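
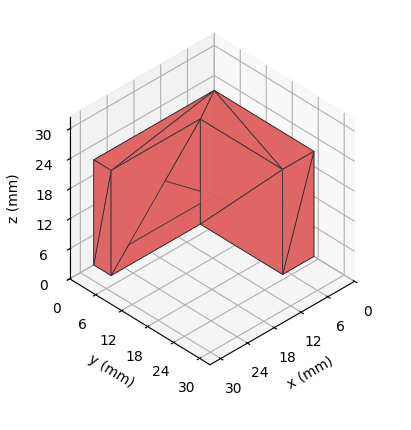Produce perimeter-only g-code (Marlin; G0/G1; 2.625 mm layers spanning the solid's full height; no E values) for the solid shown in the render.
Reading the render: the shape is an L-shaped prism: outer 27 × 23 mm, arm thicknesses ≈ 4 mm (horizontal) and 7 mm (vertical), extruded 21 mm in z (dimensions read to the nearest mm from the axis ticks). For the g-code, the solid's height is divided into equal slices at the stated Δz and each level perimeter traced with G1 moves after a G0 lift.

; perimeter-only toolpath
G21 ; units = mm
G90 ; absolute positioning
G28 ; home
; layer 1
G0 Z2.625
G0 X0.000 Y0.000
G1 X27.000 Y0.000
G1 X27.000 Y4.000
G1 X7.000 Y4.000
G1 X7.000 Y23.000
G1 X0.000 Y23.000
G1 X0.000 Y0.000
; layer 2
G0 Z5.250
G0 X0.000 Y0.000
G1 X27.000 Y0.000
G1 X27.000 Y4.000
G1 X7.000 Y4.000
G1 X7.000 Y23.000
G1 X0.000 Y23.000
G1 X0.000 Y0.000
; layer 3
G0 Z7.875
G0 X0.000 Y0.000
G1 X27.000 Y0.000
G1 X27.000 Y4.000
G1 X7.000 Y4.000
G1 X7.000 Y23.000
G1 X0.000 Y23.000
G1 X0.000 Y0.000
; layer 4
G0 Z10.500
G0 X0.000 Y0.000
G1 X27.000 Y0.000
G1 X27.000 Y4.000
G1 X7.000 Y4.000
G1 X7.000 Y23.000
G1 X0.000 Y23.000
G1 X0.000 Y0.000
; layer 5
G0 Z13.125
G0 X0.000 Y0.000
G1 X27.000 Y0.000
G1 X27.000 Y4.000
G1 X7.000 Y4.000
G1 X7.000 Y23.000
G1 X0.000 Y23.000
G1 X0.000 Y0.000
; layer 6
G0 Z15.750
G0 X0.000 Y0.000
G1 X27.000 Y0.000
G1 X27.000 Y4.000
G1 X7.000 Y4.000
G1 X7.000 Y23.000
G1 X0.000 Y23.000
G1 X0.000 Y0.000
; layer 7
G0 Z18.375
G0 X0.000 Y0.000
G1 X27.000 Y0.000
G1 X27.000 Y4.000
G1 X7.000 Y4.000
G1 X7.000 Y23.000
G1 X0.000 Y23.000
G1 X0.000 Y0.000
; layer 8
G0 Z21.000
G0 X0.000 Y0.000
G1 X27.000 Y0.000
G1 X27.000 Y4.000
G1 X7.000 Y4.000
G1 X7.000 Y23.000
G1 X0.000 Y23.000
G1 X0.000 Y0.000
M2 ; end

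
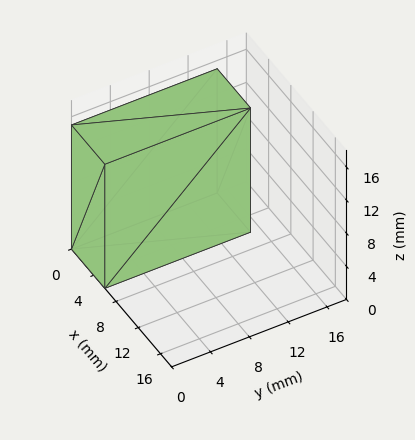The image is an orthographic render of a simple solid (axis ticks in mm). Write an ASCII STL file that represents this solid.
Reading the render: the shape is a rectangular box, roughly 6 × 15 mm footprint and 15 mm tall (dimensions read to the nearest mm from the axis ticks). For the STL, each face is triangulated and given an outward normal.

solid part
  facet normal 0.0000 0.0000 -1.0000
    outer loop
      vertex 6.000 15.000 0.000
      vertex 6.000 0.000 0.000
      vertex 0.000 0.000 0.000
    endloop
  endfacet
  facet normal 0.0000 0.0000 -1.0000
    outer loop
      vertex 0.000 15.000 0.000
      vertex 6.000 15.000 0.000
      vertex 0.000 0.000 0.000
    endloop
  endfacet
  facet normal 0.0000 0.0000 1.0000
    outer loop
      vertex 0.000 0.000 15.000
      vertex 6.000 0.000 15.000
      vertex 6.000 15.000 15.000
    endloop
  endfacet
  facet normal 0.0000 0.0000 1.0000
    outer loop
      vertex 0.000 0.000 15.000
      vertex 6.000 15.000 15.000
      vertex 0.000 15.000 15.000
    endloop
  endfacet
  facet normal 0.0000 -1.0000 0.0000
    outer loop
      vertex 0.000 0.000 0.000
      vertex 6.000 0.000 0.000
      vertex 6.000 0.000 15.000
    endloop
  endfacet
  facet normal 0.0000 -1.0000 0.0000
    outer loop
      vertex 0.000 0.000 0.000
      vertex 6.000 0.000 15.000
      vertex 0.000 0.000 15.000
    endloop
  endfacet
  facet normal 0.0000 1.0000 0.0000
    outer loop
      vertex 6.000 15.000 15.000
      vertex 6.000 15.000 0.000
      vertex 0.000 15.000 0.000
    endloop
  endfacet
  facet normal 0.0000 1.0000 0.0000
    outer loop
      vertex 0.000 15.000 15.000
      vertex 6.000 15.000 15.000
      vertex 0.000 15.000 0.000
    endloop
  endfacet
  facet normal -1.0000 0.0000 0.0000
    outer loop
      vertex 0.000 15.000 15.000
      vertex 0.000 15.000 0.000
      vertex 0.000 0.000 0.000
    endloop
  endfacet
  facet normal -1.0000 0.0000 0.0000
    outer loop
      vertex 0.000 0.000 15.000
      vertex 0.000 15.000 15.000
      vertex 0.000 0.000 0.000
    endloop
  endfacet
  facet normal 1.0000 0.0000 0.0000
    outer loop
      vertex 6.000 0.000 0.000
      vertex 6.000 15.000 0.000
      vertex 6.000 15.000 15.000
    endloop
  endfacet
  facet normal 1.0000 0.0000 0.0000
    outer loop
      vertex 6.000 0.000 0.000
      vertex 6.000 15.000 15.000
      vertex 6.000 0.000 15.000
    endloop
  endfacet
endsolid part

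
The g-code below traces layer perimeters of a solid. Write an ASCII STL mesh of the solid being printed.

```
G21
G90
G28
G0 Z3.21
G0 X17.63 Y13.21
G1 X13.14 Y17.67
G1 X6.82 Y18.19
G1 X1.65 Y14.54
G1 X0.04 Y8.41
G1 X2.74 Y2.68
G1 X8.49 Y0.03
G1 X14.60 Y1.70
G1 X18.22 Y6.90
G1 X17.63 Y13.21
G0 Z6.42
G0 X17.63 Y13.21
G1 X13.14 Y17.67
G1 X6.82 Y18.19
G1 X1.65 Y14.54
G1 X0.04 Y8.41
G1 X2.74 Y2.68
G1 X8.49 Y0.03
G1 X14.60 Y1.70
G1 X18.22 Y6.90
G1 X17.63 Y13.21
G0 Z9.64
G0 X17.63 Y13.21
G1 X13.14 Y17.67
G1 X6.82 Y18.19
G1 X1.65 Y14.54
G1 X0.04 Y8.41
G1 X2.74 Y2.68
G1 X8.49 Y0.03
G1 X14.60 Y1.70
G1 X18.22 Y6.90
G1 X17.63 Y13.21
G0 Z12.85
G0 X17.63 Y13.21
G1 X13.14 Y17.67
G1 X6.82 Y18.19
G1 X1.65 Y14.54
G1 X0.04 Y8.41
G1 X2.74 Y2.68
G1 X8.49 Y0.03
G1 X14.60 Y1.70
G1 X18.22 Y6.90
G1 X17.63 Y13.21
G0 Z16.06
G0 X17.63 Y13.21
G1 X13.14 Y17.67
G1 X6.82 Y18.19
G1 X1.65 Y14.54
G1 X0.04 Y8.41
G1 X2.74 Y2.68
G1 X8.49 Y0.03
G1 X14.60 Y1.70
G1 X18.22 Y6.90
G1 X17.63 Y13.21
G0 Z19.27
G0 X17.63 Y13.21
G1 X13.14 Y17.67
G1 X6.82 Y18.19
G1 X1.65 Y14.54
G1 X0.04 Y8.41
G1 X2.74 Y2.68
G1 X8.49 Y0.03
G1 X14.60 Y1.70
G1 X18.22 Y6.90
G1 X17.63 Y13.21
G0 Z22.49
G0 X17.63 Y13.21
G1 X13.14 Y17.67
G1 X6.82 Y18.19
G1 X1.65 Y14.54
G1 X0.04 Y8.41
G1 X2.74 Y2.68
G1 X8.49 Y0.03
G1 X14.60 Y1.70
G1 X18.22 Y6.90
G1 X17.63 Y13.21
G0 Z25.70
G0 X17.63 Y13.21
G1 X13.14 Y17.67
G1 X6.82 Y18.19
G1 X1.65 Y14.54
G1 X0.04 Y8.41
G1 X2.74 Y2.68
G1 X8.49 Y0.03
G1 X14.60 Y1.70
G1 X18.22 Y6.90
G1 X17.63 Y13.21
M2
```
solid part
  facet normal 0.0000 0.0000 -1.0000
    outer loop
      vertex 6.82 18.19 0.00
      vertex 13.14 17.67 0.00
      vertex 17.63 13.21 0.00
    endloop
  endfacet
  facet normal 0.0000 0.0000 -1.0000
    outer loop
      vertex 1.65 14.54 0.00
      vertex 6.82 18.19 0.00
      vertex 17.63 13.21 0.00
    endloop
  endfacet
  facet normal 0.0000 0.0000 -1.0000
    outer loop
      vertex 0.04 8.41 0.00
      vertex 1.65 14.54 0.00
      vertex 17.63 13.21 0.00
    endloop
  endfacet
  facet normal 0.0000 0.0000 -1.0000
    outer loop
      vertex 2.74 2.68 0.00
      vertex 0.04 8.41 0.00
      vertex 17.63 13.21 0.00
    endloop
  endfacet
  facet normal 0.0000 0.0000 -1.0000
    outer loop
      vertex 8.49 0.03 0.00
      vertex 2.74 2.68 0.00
      vertex 17.63 13.21 0.00
    endloop
  endfacet
  facet normal 0.0000 0.0000 -1.0000
    outer loop
      vertex 14.60 1.70 0.00
      vertex 8.49 0.03 0.00
      vertex 17.63 13.21 0.00
    endloop
  endfacet
  facet normal 0.0000 0.0000 -1.0000
    outer loop
      vertex 18.22 6.90 0.00
      vertex 14.60 1.70 0.00
      vertex 17.63 13.21 0.00
    endloop
  endfacet
  facet normal 0.0000 0.0000 1.0000
    outer loop
      vertex 17.63 13.21 25.70
      vertex 13.14 17.67 25.70
      vertex 6.82 18.19 25.70
    endloop
  endfacet
  facet normal 0.0000 0.0000 1.0000
    outer loop
      vertex 17.63 13.21 25.70
      vertex 6.82 18.19 25.70
      vertex 1.65 14.54 25.70
    endloop
  endfacet
  facet normal 0.0000 0.0000 1.0000
    outer loop
      vertex 17.63 13.21 25.70
      vertex 1.65 14.54 25.70
      vertex 0.04 8.41 25.70
    endloop
  endfacet
  facet normal 0.0000 0.0000 1.0000
    outer loop
      vertex 17.63 13.21 25.70
      vertex 0.04 8.41 25.70
      vertex 2.74 2.68 25.70
    endloop
  endfacet
  facet normal 0.0000 0.0000 1.0000
    outer loop
      vertex 17.63 13.21 25.70
      vertex 2.74 2.68 25.70
      vertex 8.49 0.03 25.70
    endloop
  endfacet
  facet normal 0.0000 0.0000 1.0000
    outer loop
      vertex 17.63 13.21 25.70
      vertex 8.49 0.03 25.70
      vertex 14.60 1.70 25.70
    endloop
  endfacet
  facet normal 0.0000 0.0000 1.0000
    outer loop
      vertex 17.63 13.21 25.70
      vertex 14.60 1.70 25.70
      vertex 18.22 6.90 25.70
    endloop
  endfacet
  facet normal 0.7047 0.7095 0.0000
    outer loop
      vertex 17.63 13.21 0.00
      vertex 13.14 17.67 0.00
      vertex 13.14 17.67 25.70
    endloop
  endfacet
  facet normal 0.7047 0.7095 0.0000
    outer loop
      vertex 17.63 13.21 0.00
      vertex 13.14 17.67 25.70
      vertex 17.63 13.21 25.70
    endloop
  endfacet
  facet normal 0.0820 0.9966 0.0000
    outer loop
      vertex 13.14 17.67 0.00
      vertex 6.82 18.19 0.00
      vertex 6.82 18.19 25.70
    endloop
  endfacet
  facet normal 0.0820 0.9966 0.0000
    outer loop
      vertex 13.14 17.67 0.00
      vertex 6.82 18.19 25.70
      vertex 13.14 17.67 25.70
    endloop
  endfacet
  facet normal -0.5767 0.8169 0.0000
    outer loop
      vertex 6.82 18.19 0.00
      vertex 1.65 14.54 0.00
      vertex 1.65 14.54 25.70
    endloop
  endfacet
  facet normal -0.5767 0.8169 0.0000
    outer loop
      vertex 6.82 18.19 0.00
      vertex 1.65 14.54 25.70
      vertex 6.82 18.19 25.70
    endloop
  endfacet
  facet normal -0.9672 0.2540 0.0000
    outer loop
      vertex 1.65 14.54 0.00
      vertex 0.04 8.41 0.00
      vertex 0.04 8.41 25.70
    endloop
  endfacet
  facet normal -0.9672 0.2540 0.0000
    outer loop
      vertex 1.65 14.54 0.00
      vertex 0.04 8.41 25.70
      vertex 1.65 14.54 25.70
    endloop
  endfacet
  facet normal -0.9046 -0.4263 0.0000
    outer loop
      vertex 0.04 8.41 0.00
      vertex 2.74 2.68 0.00
      vertex 2.74 2.68 25.70
    endloop
  endfacet
  facet normal -0.9046 -0.4263 0.0000
    outer loop
      vertex 0.04 8.41 0.00
      vertex 2.74 2.68 25.70
      vertex 0.04 8.41 25.70
    endloop
  endfacet
  facet normal -0.4186 -0.9082 0.0000
    outer loop
      vertex 2.74 2.68 0.00
      vertex 8.49 0.03 0.00
      vertex 8.49 0.03 25.70
    endloop
  endfacet
  facet normal -0.4186 -0.9082 0.0000
    outer loop
      vertex 2.74 2.68 0.00
      vertex 8.49 0.03 25.70
      vertex 2.74 2.68 25.70
    endloop
  endfacet
  facet normal 0.2637 -0.9646 0.0000
    outer loop
      vertex 8.49 0.03 0.00
      vertex 14.60 1.70 0.00
      vertex 14.60 1.70 25.70
    endloop
  endfacet
  facet normal 0.2637 -0.9646 0.0000
    outer loop
      vertex 8.49 0.03 0.00
      vertex 14.60 1.70 25.70
      vertex 8.49 0.03 25.70
    endloop
  endfacet
  facet normal 0.8207 -0.5713 0.0000
    outer loop
      vertex 14.60 1.70 0.00
      vertex 18.22 6.90 0.00
      vertex 18.22 6.90 25.70
    endloop
  endfacet
  facet normal 0.8207 -0.5713 0.0000
    outer loop
      vertex 14.60 1.70 0.00
      vertex 18.22 6.90 25.70
      vertex 14.60 1.70 25.70
    endloop
  endfacet
  facet normal 0.9957 0.0931 0.0000
    outer loop
      vertex 18.22 6.90 0.00
      vertex 17.63 13.21 0.00
      vertex 17.63 13.21 25.70
    endloop
  endfacet
  facet normal 0.9957 0.0931 0.0000
    outer loop
      vertex 18.22 6.90 0.00
      vertex 17.63 13.21 25.70
      vertex 18.22 6.90 25.70
    endloop
  endfacet
endsolid part

The G0 Z moves step by Δz≈3.21 mm. Every layer's G1 loop is the same polygon, so the solid is a straight extrusion of it from z=0 to z≈25.7. Closing with flat bottom and top caps and triangulating gives 32 facets — a regular 9-sided prism (a cylinder approximated with 9 flat sides), circumscribed radius ≈ 9.26 mm, height ≈ 25.7 mm.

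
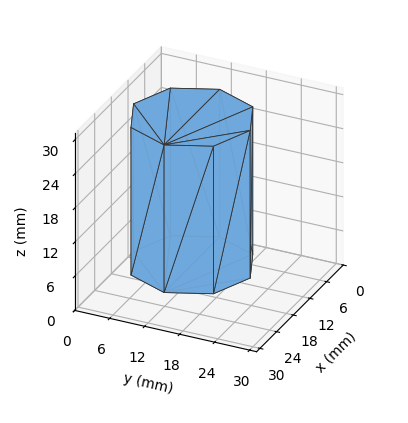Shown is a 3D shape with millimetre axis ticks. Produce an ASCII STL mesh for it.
Reading the render: the shape is a regular 8-sided prism (a cylinder approximated with 8 flat sides), circumscribed radius ≈ 10 mm, height ≈ 26 mm (dimensions read to the nearest mm from the axis ticks). For the STL, each face is triangulated and given an outward normal.

solid part
  facet normal 0.0000 0.0000 -1.0000
    outer loop
      vertex 10.00 20.00 0.00
      vertex 17.07 17.07 0.00
      vertex 20.00 10.00 0.00
    endloop
  endfacet
  facet normal 0.0000 0.0000 -1.0000
    outer loop
      vertex 2.93 17.07 0.00
      vertex 10.00 20.00 0.00
      vertex 20.00 10.00 0.00
    endloop
  endfacet
  facet normal 0.0000 0.0000 -1.0000
    outer loop
      vertex 0.00 10.00 0.00
      vertex 2.93 17.07 0.00
      vertex 20.00 10.00 0.00
    endloop
  endfacet
  facet normal 0.0000 0.0000 -1.0000
    outer loop
      vertex 2.93 2.93 0.00
      vertex 0.00 10.00 0.00
      vertex 20.00 10.00 0.00
    endloop
  endfacet
  facet normal 0.0000 0.0000 -1.0000
    outer loop
      vertex 10.00 0.00 0.00
      vertex 2.93 2.93 0.00
      vertex 20.00 10.00 0.00
    endloop
  endfacet
  facet normal 0.0000 0.0000 -1.0000
    outer loop
      vertex 17.07 2.93 0.00
      vertex 10.00 0.00 0.00
      vertex 20.00 10.00 0.00
    endloop
  endfacet
  facet normal 0.0000 0.0000 1.0000
    outer loop
      vertex 20.00 10.00 26.00
      vertex 17.07 17.07 26.00
      vertex 10.00 20.00 26.00
    endloop
  endfacet
  facet normal 0.0000 0.0000 1.0000
    outer loop
      vertex 20.00 10.00 26.00
      vertex 10.00 20.00 26.00
      vertex 2.93 17.07 26.00
    endloop
  endfacet
  facet normal 0.0000 0.0000 1.0000
    outer loop
      vertex 20.00 10.00 26.00
      vertex 2.93 17.07 26.00
      vertex 0.00 10.00 26.00
    endloop
  endfacet
  facet normal 0.0000 0.0000 1.0000
    outer loop
      vertex 20.00 10.00 26.00
      vertex 0.00 10.00 26.00
      vertex 2.93 2.93 26.00
    endloop
  endfacet
  facet normal 0.0000 0.0000 1.0000
    outer loop
      vertex 20.00 10.00 26.00
      vertex 2.93 2.93 26.00
      vertex 10.00 0.00 26.00
    endloop
  endfacet
  facet normal 0.0000 0.0000 1.0000
    outer loop
      vertex 20.00 10.00 26.00
      vertex 10.00 0.00 26.00
      vertex 17.07 2.93 26.00
    endloop
  endfacet
  facet normal 0.9238 0.3829 0.0000
    outer loop
      vertex 20.00 10.00 0.00
      vertex 17.07 17.07 0.00
      vertex 17.07 17.07 26.00
    endloop
  endfacet
  facet normal 0.9238 0.3829 0.0000
    outer loop
      vertex 20.00 10.00 0.00
      vertex 17.07 17.07 26.00
      vertex 20.00 10.00 26.00
    endloop
  endfacet
  facet normal 0.3829 0.9238 0.0000
    outer loop
      vertex 17.07 17.07 0.00
      vertex 10.00 20.00 0.00
      vertex 10.00 20.00 26.00
    endloop
  endfacet
  facet normal 0.3829 0.9238 0.0000
    outer loop
      vertex 17.07 17.07 0.00
      vertex 10.00 20.00 26.00
      vertex 17.07 17.07 26.00
    endloop
  endfacet
  facet normal -0.3829 0.9238 0.0000
    outer loop
      vertex 10.00 20.00 0.00
      vertex 2.93 17.07 0.00
      vertex 2.93 17.07 26.00
    endloop
  endfacet
  facet normal -0.3829 0.9238 0.0000
    outer loop
      vertex 10.00 20.00 0.00
      vertex 2.93 17.07 26.00
      vertex 10.00 20.00 26.00
    endloop
  endfacet
  facet normal -0.9238 0.3829 0.0000
    outer loop
      vertex 2.93 17.07 0.00
      vertex 0.00 10.00 0.00
      vertex 0.00 10.00 26.00
    endloop
  endfacet
  facet normal -0.9238 0.3829 0.0000
    outer loop
      vertex 2.93 17.07 0.00
      vertex 0.00 10.00 26.00
      vertex 2.93 17.07 26.00
    endloop
  endfacet
  facet normal -0.9238 -0.3829 0.0000
    outer loop
      vertex 0.00 10.00 0.00
      vertex 2.93 2.93 0.00
      vertex 2.93 2.93 26.00
    endloop
  endfacet
  facet normal -0.9238 -0.3829 0.0000
    outer loop
      vertex 0.00 10.00 0.00
      vertex 2.93 2.93 26.00
      vertex 0.00 10.00 26.00
    endloop
  endfacet
  facet normal -0.3829 -0.9238 0.0000
    outer loop
      vertex 2.93 2.93 0.00
      vertex 10.00 0.00 0.00
      vertex 10.00 0.00 26.00
    endloop
  endfacet
  facet normal -0.3829 -0.9238 0.0000
    outer loop
      vertex 2.93 2.93 0.00
      vertex 10.00 0.00 26.00
      vertex 2.93 2.93 26.00
    endloop
  endfacet
  facet normal 0.3829 -0.9238 0.0000
    outer loop
      vertex 10.00 0.00 0.00
      vertex 17.07 2.93 0.00
      vertex 17.07 2.93 26.00
    endloop
  endfacet
  facet normal 0.3829 -0.9238 0.0000
    outer loop
      vertex 10.00 0.00 0.00
      vertex 17.07 2.93 26.00
      vertex 10.00 0.00 26.00
    endloop
  endfacet
  facet normal 0.9238 -0.3829 0.0000
    outer loop
      vertex 17.07 2.93 0.00
      vertex 20.00 10.00 0.00
      vertex 20.00 10.00 26.00
    endloop
  endfacet
  facet normal 0.9238 -0.3829 0.0000
    outer loop
      vertex 17.07 2.93 0.00
      vertex 20.00 10.00 26.00
      vertex 17.07 2.93 26.00
    endloop
  endfacet
endsolid part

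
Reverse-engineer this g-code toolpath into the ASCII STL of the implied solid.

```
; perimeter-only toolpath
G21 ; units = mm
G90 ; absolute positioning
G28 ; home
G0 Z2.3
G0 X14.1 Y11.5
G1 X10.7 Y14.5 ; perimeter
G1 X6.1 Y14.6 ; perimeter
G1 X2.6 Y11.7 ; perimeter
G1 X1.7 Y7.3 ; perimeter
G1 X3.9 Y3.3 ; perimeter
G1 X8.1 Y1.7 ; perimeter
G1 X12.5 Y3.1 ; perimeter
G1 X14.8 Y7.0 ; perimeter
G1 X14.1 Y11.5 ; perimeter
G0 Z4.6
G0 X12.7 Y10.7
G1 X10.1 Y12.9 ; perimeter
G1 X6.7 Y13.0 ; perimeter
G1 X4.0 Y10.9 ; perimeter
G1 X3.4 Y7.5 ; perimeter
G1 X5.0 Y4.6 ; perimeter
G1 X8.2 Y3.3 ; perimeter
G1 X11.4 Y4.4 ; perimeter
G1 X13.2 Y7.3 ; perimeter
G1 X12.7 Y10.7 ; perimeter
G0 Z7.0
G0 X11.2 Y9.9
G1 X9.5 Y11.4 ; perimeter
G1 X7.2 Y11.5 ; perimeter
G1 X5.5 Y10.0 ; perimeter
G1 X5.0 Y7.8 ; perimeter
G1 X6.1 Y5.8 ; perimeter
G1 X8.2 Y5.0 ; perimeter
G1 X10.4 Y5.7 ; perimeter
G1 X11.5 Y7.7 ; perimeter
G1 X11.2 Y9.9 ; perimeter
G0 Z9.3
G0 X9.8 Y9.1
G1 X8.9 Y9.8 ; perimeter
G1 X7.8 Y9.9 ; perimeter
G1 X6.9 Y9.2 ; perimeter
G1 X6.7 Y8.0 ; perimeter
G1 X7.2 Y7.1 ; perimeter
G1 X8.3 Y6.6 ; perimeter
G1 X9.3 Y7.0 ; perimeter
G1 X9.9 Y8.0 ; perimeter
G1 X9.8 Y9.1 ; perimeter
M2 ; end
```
solid part
  facet normal 0.0000 0.0000 -1.0000
    outer loop
      vertex 5.6 16.2 0.0
      vertex 11.3 16.0 0.0
      vertex 15.6 12.3 0.0
    endloop
  endfacet
  facet normal 0.0000 0.0000 -1.0000
    outer loop
      vertex 1.2 12.6 0.0
      vertex 5.6 16.2 0.0
      vertex 15.6 12.3 0.0
    endloop
  endfacet
  facet normal 0.0000 0.0000 -1.0000
    outer loop
      vertex 0.1 7.0 0.0
      vertex 1.2 12.6 0.0
      vertex 15.6 12.3 0.0
    endloop
  endfacet
  facet normal 0.0000 0.0000 -1.0000
    outer loop
      vertex 2.8 2.1 0.0
      vertex 0.1 7.0 0.0
      vertex 15.6 12.3 0.0
    endloop
  endfacet
  facet normal 0.0000 0.0000 -1.0000
    outer loop
      vertex 8.1 0.0 0.0
      vertex 2.8 2.1 0.0
      vertex 15.6 12.3 0.0
    endloop
  endfacet
  facet normal 0.0000 0.0000 -1.0000
    outer loop
      vertex 13.5 1.8 0.0
      vertex 8.1 0.0 0.0
      vertex 15.6 12.3 0.0
    endloop
  endfacet
  facet normal 0.0000 0.0000 -1.0000
    outer loop
      vertex 16.4 6.7 0.0
      vertex 13.5 1.8 0.0
      vertex 15.6 12.3 0.0
    endloop
  endfacet
  facet normal 0.5414 0.6292 0.5577
    outer loop
      vertex 15.6 12.3 0.0
      vertex 11.3 16.0 0.0
      vertex 8.3 8.3 11.6
    endloop
  endfacet
  facet normal 0.0291 0.8293 0.5580
    outer loop
      vertex 11.3 16.0 0.0
      vertex 5.6 16.2 0.0
      vertex 8.3 8.3 11.6
    endloop
  endfacet
  facet normal -0.5250 0.6416 0.5592
    outer loop
      vertex 5.6 16.2 0.0
      vertex 1.2 12.6 0.0
      vertex 8.3 8.3 11.6
    endloop
  endfacet
  facet normal -0.8144 0.1600 0.5578
    outer loop
      vertex 1.2 12.6 0.0
      vertex 0.1 7.0 0.0
      vertex 8.3 8.3 11.6
    endloop
  endfacet
  facet normal -0.7265 -0.4003 0.5585
    outer loop
      vertex 0.1 7.0 0.0
      vertex 2.8 2.1 0.0
      vertex 8.3 8.3 11.6
    endloop
  endfacet
  facet normal -0.3058 -0.7718 0.5575
    outer loop
      vertex 2.8 2.1 0.0
      vertex 8.1 0.0 0.0
      vertex 8.3 8.3 11.6
    endloop
  endfacet
  facet normal 0.2623 -0.7869 0.5585
    outer loop
      vertex 8.1 0.0 0.0
      vertex 13.5 1.8 0.0
      vertex 8.3 8.3 11.6
    endloop
  endfacet
  facet normal 0.7146 -0.4229 0.5573
    outer loop
      vertex 13.5 1.8 0.0
      vertex 16.4 6.7 0.0
      vertex 8.3 8.3 11.6
    endloop
  endfacet
  facet normal 0.8218 0.1174 0.5576
    outer loop
      vertex 16.4 6.7 0.0
      vertex 15.6 12.3 0.0
      vertex 8.3 8.3 11.6
    endloop
  endfacet
endsolid part

The G0 Z moves step by Δz≈2.3 mm. The G1 loops shrink linearly with z, so the solid tapers from its base footprint up to z≈11.6. Closing with a flat bottom cap and the tapered top and triangulating gives 16 facets — a regular 9-sided pyramid, base circumscribed radius ≈ 8.3 mm, apex at z ≈ 11.6 mm.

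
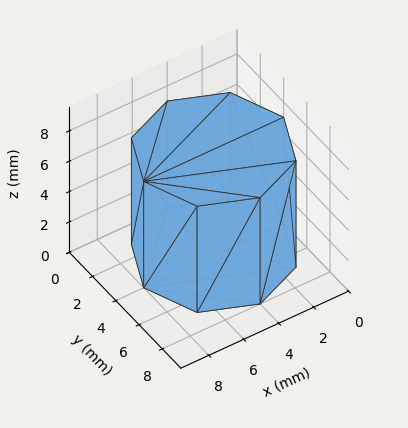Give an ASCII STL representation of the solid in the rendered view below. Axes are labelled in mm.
Reading the render: the shape is a regular 8-sided prism (a cylinder approximated with 8 flat sides), circumscribed radius ≈ 4 mm, height ≈ 7 mm (dimensions read to the nearest mm from the axis ticks). For the STL, each face is triangulated and given an outward normal.

solid part
  facet normal 0.0000 0.0000 -1.0000
    outer loop
      vertex 4.000 8.000 0.000
      vertex 6.828 6.828 0.000
      vertex 8.000 4.000 0.000
    endloop
  endfacet
  facet normal 0.0000 0.0000 -1.0000
    outer loop
      vertex 1.172 6.828 0.000
      vertex 4.000 8.000 0.000
      vertex 8.000 4.000 0.000
    endloop
  endfacet
  facet normal 0.0000 0.0000 -1.0000
    outer loop
      vertex 0.000 4.000 0.000
      vertex 1.172 6.828 0.000
      vertex 8.000 4.000 0.000
    endloop
  endfacet
  facet normal 0.0000 0.0000 -1.0000
    outer loop
      vertex 1.172 1.172 0.000
      vertex 0.000 4.000 0.000
      vertex 8.000 4.000 0.000
    endloop
  endfacet
  facet normal 0.0000 0.0000 -1.0000
    outer loop
      vertex 4.000 0.000 0.000
      vertex 1.172 1.172 0.000
      vertex 8.000 4.000 0.000
    endloop
  endfacet
  facet normal 0.0000 0.0000 -1.0000
    outer loop
      vertex 6.828 1.172 0.000
      vertex 4.000 0.000 0.000
      vertex 8.000 4.000 0.000
    endloop
  endfacet
  facet normal 0.0000 0.0000 1.0000
    outer loop
      vertex 8.000 4.000 7.000
      vertex 6.828 6.828 7.000
      vertex 4.000 8.000 7.000
    endloop
  endfacet
  facet normal 0.0000 0.0000 1.0000
    outer loop
      vertex 8.000 4.000 7.000
      vertex 4.000 8.000 7.000
      vertex 1.172 6.828 7.000
    endloop
  endfacet
  facet normal 0.0000 0.0000 1.0000
    outer loop
      vertex 8.000 4.000 7.000
      vertex 1.172 6.828 7.000
      vertex 0.000 4.000 7.000
    endloop
  endfacet
  facet normal 0.0000 0.0000 1.0000
    outer loop
      vertex 8.000 4.000 7.000
      vertex 0.000 4.000 7.000
      vertex 1.172 1.172 7.000
    endloop
  endfacet
  facet normal 0.0000 0.0000 1.0000
    outer loop
      vertex 8.000 4.000 7.000
      vertex 1.172 1.172 7.000
      vertex 4.000 0.000 7.000
    endloop
  endfacet
  facet normal 0.0000 0.0000 1.0000
    outer loop
      vertex 8.000 4.000 7.000
      vertex 4.000 0.000 7.000
      vertex 6.828 1.172 7.000
    endloop
  endfacet
  facet normal 0.9238 0.3829 0.0000
    outer loop
      vertex 8.000 4.000 0.000
      vertex 6.828 6.828 0.000
      vertex 6.828 6.828 7.000
    endloop
  endfacet
  facet normal 0.9238 0.3829 0.0000
    outer loop
      vertex 8.000 4.000 0.000
      vertex 6.828 6.828 7.000
      vertex 8.000 4.000 7.000
    endloop
  endfacet
  facet normal 0.3829 0.9238 0.0000
    outer loop
      vertex 6.828 6.828 0.000
      vertex 4.000 8.000 0.000
      vertex 4.000 8.000 7.000
    endloop
  endfacet
  facet normal 0.3829 0.9238 0.0000
    outer loop
      vertex 6.828 6.828 0.000
      vertex 4.000 8.000 7.000
      vertex 6.828 6.828 7.000
    endloop
  endfacet
  facet normal -0.3829 0.9238 0.0000
    outer loop
      vertex 4.000 8.000 0.000
      vertex 1.172 6.828 0.000
      vertex 1.172 6.828 7.000
    endloop
  endfacet
  facet normal -0.3829 0.9238 0.0000
    outer loop
      vertex 4.000 8.000 0.000
      vertex 1.172 6.828 7.000
      vertex 4.000 8.000 7.000
    endloop
  endfacet
  facet normal -0.9238 0.3829 0.0000
    outer loop
      vertex 1.172 6.828 0.000
      vertex 0.000 4.000 0.000
      vertex 0.000 4.000 7.000
    endloop
  endfacet
  facet normal -0.9238 0.3829 0.0000
    outer loop
      vertex 1.172 6.828 0.000
      vertex 0.000 4.000 7.000
      vertex 1.172 6.828 7.000
    endloop
  endfacet
  facet normal -0.9238 -0.3829 0.0000
    outer loop
      vertex 0.000 4.000 0.000
      vertex 1.172 1.172 0.000
      vertex 1.172 1.172 7.000
    endloop
  endfacet
  facet normal -0.9238 -0.3829 0.0000
    outer loop
      vertex 0.000 4.000 0.000
      vertex 1.172 1.172 7.000
      vertex 0.000 4.000 7.000
    endloop
  endfacet
  facet normal -0.3829 -0.9238 0.0000
    outer loop
      vertex 1.172 1.172 0.000
      vertex 4.000 0.000 0.000
      vertex 4.000 0.000 7.000
    endloop
  endfacet
  facet normal -0.3829 -0.9238 0.0000
    outer loop
      vertex 1.172 1.172 0.000
      vertex 4.000 0.000 7.000
      vertex 1.172 1.172 7.000
    endloop
  endfacet
  facet normal 0.3829 -0.9238 0.0000
    outer loop
      vertex 4.000 0.000 0.000
      vertex 6.828 1.172 0.000
      vertex 6.828 1.172 7.000
    endloop
  endfacet
  facet normal 0.3829 -0.9238 0.0000
    outer loop
      vertex 4.000 0.000 0.000
      vertex 6.828 1.172 7.000
      vertex 4.000 0.000 7.000
    endloop
  endfacet
  facet normal 0.9238 -0.3829 0.0000
    outer loop
      vertex 6.828 1.172 0.000
      vertex 8.000 4.000 0.000
      vertex 8.000 4.000 7.000
    endloop
  endfacet
  facet normal 0.9238 -0.3829 0.0000
    outer loop
      vertex 6.828 1.172 0.000
      vertex 8.000 4.000 7.000
      vertex 6.828 1.172 7.000
    endloop
  endfacet
endsolid part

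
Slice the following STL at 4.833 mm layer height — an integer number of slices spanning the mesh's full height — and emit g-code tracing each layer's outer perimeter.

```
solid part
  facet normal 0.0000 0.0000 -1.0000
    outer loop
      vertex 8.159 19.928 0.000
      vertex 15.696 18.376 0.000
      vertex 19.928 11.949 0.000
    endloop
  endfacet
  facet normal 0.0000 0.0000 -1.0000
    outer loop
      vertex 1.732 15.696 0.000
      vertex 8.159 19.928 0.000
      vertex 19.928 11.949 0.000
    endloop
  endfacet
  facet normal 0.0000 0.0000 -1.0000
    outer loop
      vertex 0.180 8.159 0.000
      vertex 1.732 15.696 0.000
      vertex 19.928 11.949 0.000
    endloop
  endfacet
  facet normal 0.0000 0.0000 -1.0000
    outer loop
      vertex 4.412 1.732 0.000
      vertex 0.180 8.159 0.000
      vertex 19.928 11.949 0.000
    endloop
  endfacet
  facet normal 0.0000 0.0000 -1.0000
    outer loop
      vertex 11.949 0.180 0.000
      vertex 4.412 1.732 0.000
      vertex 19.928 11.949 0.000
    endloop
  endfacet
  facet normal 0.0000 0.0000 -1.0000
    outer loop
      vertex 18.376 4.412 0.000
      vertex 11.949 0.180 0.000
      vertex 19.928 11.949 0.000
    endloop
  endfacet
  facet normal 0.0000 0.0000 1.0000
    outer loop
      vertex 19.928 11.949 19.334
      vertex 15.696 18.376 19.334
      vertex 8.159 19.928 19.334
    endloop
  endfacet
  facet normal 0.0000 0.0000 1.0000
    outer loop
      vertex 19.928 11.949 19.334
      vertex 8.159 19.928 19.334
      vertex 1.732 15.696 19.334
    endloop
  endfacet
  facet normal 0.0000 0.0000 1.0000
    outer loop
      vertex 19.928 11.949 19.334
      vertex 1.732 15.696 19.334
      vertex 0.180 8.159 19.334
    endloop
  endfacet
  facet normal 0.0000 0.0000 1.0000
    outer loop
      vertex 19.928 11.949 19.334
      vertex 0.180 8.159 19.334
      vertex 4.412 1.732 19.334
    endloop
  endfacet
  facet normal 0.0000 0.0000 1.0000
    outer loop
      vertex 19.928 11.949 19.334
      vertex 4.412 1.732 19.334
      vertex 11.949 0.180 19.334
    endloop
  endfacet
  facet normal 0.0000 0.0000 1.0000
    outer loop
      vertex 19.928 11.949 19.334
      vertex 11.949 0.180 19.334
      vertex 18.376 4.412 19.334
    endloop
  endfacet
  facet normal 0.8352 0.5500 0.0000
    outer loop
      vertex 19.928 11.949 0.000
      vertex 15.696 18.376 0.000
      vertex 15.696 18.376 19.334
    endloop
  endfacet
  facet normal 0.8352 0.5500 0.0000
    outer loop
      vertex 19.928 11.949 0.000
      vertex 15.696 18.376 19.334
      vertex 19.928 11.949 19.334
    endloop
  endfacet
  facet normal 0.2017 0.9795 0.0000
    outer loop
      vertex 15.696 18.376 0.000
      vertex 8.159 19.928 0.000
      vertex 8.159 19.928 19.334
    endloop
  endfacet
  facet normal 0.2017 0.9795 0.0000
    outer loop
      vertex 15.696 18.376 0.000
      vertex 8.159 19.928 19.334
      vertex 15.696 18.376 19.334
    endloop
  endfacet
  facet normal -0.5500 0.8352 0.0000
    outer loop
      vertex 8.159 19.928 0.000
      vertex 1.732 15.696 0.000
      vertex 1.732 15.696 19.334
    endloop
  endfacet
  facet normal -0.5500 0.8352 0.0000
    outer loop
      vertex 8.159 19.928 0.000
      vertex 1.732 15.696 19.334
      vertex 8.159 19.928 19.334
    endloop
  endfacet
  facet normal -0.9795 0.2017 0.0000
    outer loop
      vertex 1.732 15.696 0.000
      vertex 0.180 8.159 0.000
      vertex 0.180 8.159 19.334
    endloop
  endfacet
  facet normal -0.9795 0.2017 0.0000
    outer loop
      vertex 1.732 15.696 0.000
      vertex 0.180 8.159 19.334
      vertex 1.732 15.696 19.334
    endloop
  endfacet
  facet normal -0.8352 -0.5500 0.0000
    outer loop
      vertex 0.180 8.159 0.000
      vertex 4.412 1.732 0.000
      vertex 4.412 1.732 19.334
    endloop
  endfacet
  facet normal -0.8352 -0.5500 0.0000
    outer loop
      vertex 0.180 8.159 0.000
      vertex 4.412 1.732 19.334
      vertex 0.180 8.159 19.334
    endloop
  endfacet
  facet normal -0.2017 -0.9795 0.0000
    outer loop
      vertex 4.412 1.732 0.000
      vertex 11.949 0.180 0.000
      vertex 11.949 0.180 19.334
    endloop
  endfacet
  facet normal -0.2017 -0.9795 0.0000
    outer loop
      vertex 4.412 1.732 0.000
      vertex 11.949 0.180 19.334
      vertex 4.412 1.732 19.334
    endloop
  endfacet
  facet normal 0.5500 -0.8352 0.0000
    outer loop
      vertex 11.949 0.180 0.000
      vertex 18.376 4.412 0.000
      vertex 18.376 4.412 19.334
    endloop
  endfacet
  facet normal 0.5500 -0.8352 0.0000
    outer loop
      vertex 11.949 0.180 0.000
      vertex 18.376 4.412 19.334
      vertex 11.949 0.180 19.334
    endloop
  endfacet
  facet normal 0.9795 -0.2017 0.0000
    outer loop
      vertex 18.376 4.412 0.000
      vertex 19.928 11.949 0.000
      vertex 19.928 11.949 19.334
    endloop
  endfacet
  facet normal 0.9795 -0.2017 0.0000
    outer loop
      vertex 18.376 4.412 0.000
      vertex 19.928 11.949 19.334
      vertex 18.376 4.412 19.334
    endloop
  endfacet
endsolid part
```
; perimeter-only toolpath
G21 ; units = mm
G90 ; absolute positioning
G28 ; home
; layer 1
G0 Z4.833
G0 X19.928 Y11.949
G1 X15.696 Y18.376
G1 X8.159 Y19.928
G1 X1.732 Y15.696
G1 X0.180 Y8.159
G1 X4.412 Y1.732
G1 X11.949 Y0.180
G1 X18.376 Y4.412
G1 X19.928 Y11.949
; layer 2
G0 Z9.667
G0 X19.928 Y11.949
G1 X15.696 Y18.376
G1 X8.159 Y19.928
G1 X1.732 Y15.696
G1 X0.180 Y8.159
G1 X4.412 Y1.732
G1 X11.949 Y0.180
G1 X18.376 Y4.412
G1 X19.928 Y11.949
; layer 3
G0 Z14.500
G0 X19.928 Y11.949
G1 X15.696 Y18.376
G1 X8.159 Y19.928
G1 X1.732 Y15.696
G1 X0.180 Y8.159
G1 X4.412 Y1.732
G1 X11.949 Y0.180
G1 X18.376 Y4.412
G1 X19.928 Y11.949
; layer 4
G0 Z19.334
G0 X19.928 Y11.949
G1 X15.696 Y18.376
G1 X8.159 Y19.928
G1 X1.732 Y15.696
G1 X0.180 Y8.159
G1 X4.412 Y1.732
G1 X11.949 Y0.180
G1 X18.376 Y4.412
G1 X19.928 Y11.949
M2 ; end

The solid is a regular 8-sided prism (a cylinder approximated with 8 flat sides), circumscribed radius ≈ 10.1 mm, height ≈ 19.3 mm. Slicing at Δz = 4.833 mm — 4 equal slices spanning the solid's height, so layer i sits at z = i·h/4 — gives 4 non-empty perimeters. Each is a 8-segment closed polygon; G0 lifts to the layer z and rapids to the start vertex, then G1 traces the edges.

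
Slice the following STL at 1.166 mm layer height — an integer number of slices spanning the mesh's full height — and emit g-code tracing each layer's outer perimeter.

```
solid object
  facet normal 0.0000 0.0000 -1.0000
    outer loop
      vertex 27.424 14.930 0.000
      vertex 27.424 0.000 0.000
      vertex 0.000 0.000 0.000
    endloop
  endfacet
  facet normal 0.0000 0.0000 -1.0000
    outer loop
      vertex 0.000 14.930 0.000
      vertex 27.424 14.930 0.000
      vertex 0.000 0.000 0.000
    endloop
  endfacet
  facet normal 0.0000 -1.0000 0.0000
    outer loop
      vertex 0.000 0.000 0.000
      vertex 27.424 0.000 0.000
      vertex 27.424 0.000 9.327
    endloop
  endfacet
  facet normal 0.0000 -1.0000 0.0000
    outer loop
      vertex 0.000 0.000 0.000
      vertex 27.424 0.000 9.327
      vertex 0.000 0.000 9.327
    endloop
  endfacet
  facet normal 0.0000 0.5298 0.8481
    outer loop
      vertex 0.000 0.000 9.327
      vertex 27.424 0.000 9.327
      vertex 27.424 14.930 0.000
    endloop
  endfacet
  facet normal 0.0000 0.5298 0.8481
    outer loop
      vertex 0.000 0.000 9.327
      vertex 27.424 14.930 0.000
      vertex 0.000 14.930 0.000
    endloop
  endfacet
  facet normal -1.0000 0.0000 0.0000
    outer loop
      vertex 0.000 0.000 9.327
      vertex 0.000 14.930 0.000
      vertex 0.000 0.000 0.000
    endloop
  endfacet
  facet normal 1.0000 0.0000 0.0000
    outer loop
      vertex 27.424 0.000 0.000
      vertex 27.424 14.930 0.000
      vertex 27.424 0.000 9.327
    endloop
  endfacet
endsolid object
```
; perimeter-only toolpath
G21 ; units = mm
G90 ; absolute positioning
G28 ; home
; layer 1
G0 Z1.166
G0 X0.000 Y0.000
G1 X27.424 Y0.000
G1 X27.424 Y13.064
G1 X0.000 Y13.064
G1 X0.000 Y0.000
; layer 2
G0 Z2.332
G0 X0.000 Y0.000
G1 X27.424 Y0.000
G1 X27.424 Y11.197
G1 X0.000 Y11.197
G1 X0.000 Y0.000
; layer 3
G0 Z3.498
G0 X0.000 Y0.000
G1 X27.424 Y0.000
G1 X27.424 Y9.331
G1 X0.000 Y9.331
G1 X0.000 Y0.000
; layer 4
G0 Z4.663
G0 X0.000 Y0.000
G1 X27.424 Y0.000
G1 X27.424 Y7.465
G1 X0.000 Y7.465
G1 X0.000 Y0.000
; layer 5
G0 Z5.829
G0 X0.000 Y0.000
G1 X27.424 Y0.000
G1 X27.424 Y5.599
G1 X0.000 Y5.599
G1 X0.000 Y0.000
; layer 6
G0 Z6.995
G0 X0.000 Y0.000
G1 X27.424 Y0.000
G1 X27.424 Y3.732
G1 X0.000 Y3.732
G1 X0.000 Y0.000
; layer 7
G0 Z8.161
G0 X0.000 Y0.000
G1 X27.424 Y0.000
G1 X27.424 Y1.866
G1 X0.000 Y1.866
G1 X0.000 Y0.000
M2 ; end

The solid is a wedge (ramp): 27.4 × 14.9 mm base, rising to 9.33 mm along the y=0 edge and sloping linearly to z=0 at y=14.9. Slicing at Δz = 1.166 mm — 8 equal slices spanning the solid's height, so layer i sits at z = i·h/8 — gives 7 non-empty perimeters. Each is a 4-segment closed polygon; G0 lifts to the layer z and rapids to the start vertex, then G1 traces the edges. The cross-section shrinks linearly with z (the slice at the apex is degenerate and omitted).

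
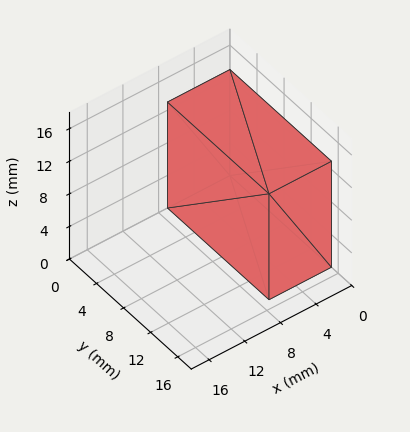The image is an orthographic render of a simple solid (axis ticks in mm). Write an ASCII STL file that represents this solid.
Reading the render: the shape is a rectangular box, roughly 7 × 15 mm footprint and 13 mm tall (dimensions read to the nearest mm from the axis ticks). For the STL, each face is triangulated and given an outward normal.

solid part
  facet normal 0.0000 0.0000 -1.0000
    outer loop
      vertex 7.000 15.000 0.000
      vertex 7.000 0.000 0.000
      vertex 0.000 0.000 0.000
    endloop
  endfacet
  facet normal 0.0000 0.0000 -1.0000
    outer loop
      vertex 0.000 15.000 0.000
      vertex 7.000 15.000 0.000
      vertex 0.000 0.000 0.000
    endloop
  endfacet
  facet normal 0.0000 0.0000 1.0000
    outer loop
      vertex 0.000 0.000 13.000
      vertex 7.000 0.000 13.000
      vertex 7.000 15.000 13.000
    endloop
  endfacet
  facet normal 0.0000 0.0000 1.0000
    outer loop
      vertex 0.000 0.000 13.000
      vertex 7.000 15.000 13.000
      vertex 0.000 15.000 13.000
    endloop
  endfacet
  facet normal 0.0000 -1.0000 0.0000
    outer loop
      vertex 0.000 0.000 0.000
      vertex 7.000 0.000 0.000
      vertex 7.000 0.000 13.000
    endloop
  endfacet
  facet normal 0.0000 -1.0000 0.0000
    outer loop
      vertex 0.000 0.000 0.000
      vertex 7.000 0.000 13.000
      vertex 0.000 0.000 13.000
    endloop
  endfacet
  facet normal 0.0000 1.0000 0.0000
    outer loop
      vertex 7.000 15.000 13.000
      vertex 7.000 15.000 0.000
      vertex 0.000 15.000 0.000
    endloop
  endfacet
  facet normal 0.0000 1.0000 0.0000
    outer loop
      vertex 0.000 15.000 13.000
      vertex 7.000 15.000 13.000
      vertex 0.000 15.000 0.000
    endloop
  endfacet
  facet normal -1.0000 0.0000 0.0000
    outer loop
      vertex 0.000 15.000 13.000
      vertex 0.000 15.000 0.000
      vertex 0.000 0.000 0.000
    endloop
  endfacet
  facet normal -1.0000 0.0000 0.0000
    outer loop
      vertex 0.000 0.000 13.000
      vertex 0.000 15.000 13.000
      vertex 0.000 0.000 0.000
    endloop
  endfacet
  facet normal 1.0000 0.0000 0.0000
    outer loop
      vertex 7.000 0.000 0.000
      vertex 7.000 15.000 0.000
      vertex 7.000 15.000 13.000
    endloop
  endfacet
  facet normal 1.0000 0.0000 0.0000
    outer loop
      vertex 7.000 0.000 0.000
      vertex 7.000 15.000 13.000
      vertex 7.000 0.000 13.000
    endloop
  endfacet
endsolid part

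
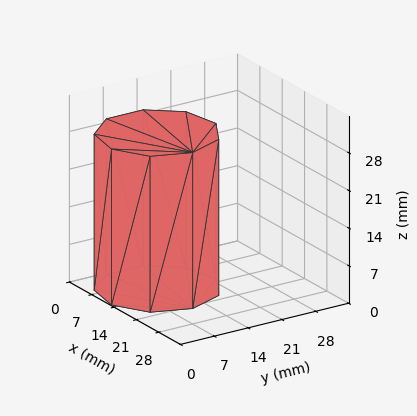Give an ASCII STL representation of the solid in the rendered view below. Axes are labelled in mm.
Reading the render: the shape is a regular 9-sided prism (a cylinder approximated with 9 flat sides), circumscribed radius ≈ 11 mm, height ≈ 29 mm (dimensions read to the nearest mm from the axis ticks). For the STL, each face is triangulated and given an outward normal.

solid part
  facet normal 0.0000 0.0000 -1.0000
    outer loop
      vertex 12.9 21.8 0.0
      vertex 19.4 18.1 0.0
      vertex 22.0 11.0 0.0
    endloop
  endfacet
  facet normal 0.0000 0.0000 -1.0000
    outer loop
      vertex 5.5 20.5 0.0
      vertex 12.9 21.8 0.0
      vertex 22.0 11.0 0.0
    endloop
  endfacet
  facet normal 0.0000 0.0000 -1.0000
    outer loop
      vertex 0.7 14.8 0.0
      vertex 5.5 20.5 0.0
      vertex 22.0 11.0 0.0
    endloop
  endfacet
  facet normal 0.0000 0.0000 -1.0000
    outer loop
      vertex 0.7 7.2 0.0
      vertex 0.7 14.8 0.0
      vertex 22.0 11.0 0.0
    endloop
  endfacet
  facet normal 0.0000 0.0000 -1.0000
    outer loop
      vertex 5.5 1.5 0.0
      vertex 0.7 7.2 0.0
      vertex 22.0 11.0 0.0
    endloop
  endfacet
  facet normal 0.0000 0.0000 -1.0000
    outer loop
      vertex 12.9 0.2 0.0
      vertex 5.5 1.5 0.0
      vertex 22.0 11.0 0.0
    endloop
  endfacet
  facet normal 0.0000 0.0000 -1.0000
    outer loop
      vertex 19.4 3.9 0.0
      vertex 12.9 0.2 0.0
      vertex 22.0 11.0 0.0
    endloop
  endfacet
  facet normal 0.0000 0.0000 1.0000
    outer loop
      vertex 22.0 11.0 29.0
      vertex 19.4 18.1 29.0
      vertex 12.9 21.8 29.0
    endloop
  endfacet
  facet normal 0.0000 0.0000 1.0000
    outer loop
      vertex 22.0 11.0 29.0
      vertex 12.9 21.8 29.0
      vertex 5.5 20.5 29.0
    endloop
  endfacet
  facet normal 0.0000 0.0000 1.0000
    outer loop
      vertex 22.0 11.0 29.0
      vertex 5.5 20.5 29.0
      vertex 0.7 14.8 29.0
    endloop
  endfacet
  facet normal 0.0000 0.0000 1.0000
    outer loop
      vertex 22.0 11.0 29.0
      vertex 0.7 14.8 29.0
      vertex 0.7 7.2 29.0
    endloop
  endfacet
  facet normal 0.0000 0.0000 1.0000
    outer loop
      vertex 22.0 11.0 29.0
      vertex 0.7 7.2 29.0
      vertex 5.5 1.5 29.0
    endloop
  endfacet
  facet normal 0.0000 0.0000 1.0000
    outer loop
      vertex 22.0 11.0 29.0
      vertex 5.5 1.5 29.0
      vertex 12.9 0.2 29.0
    endloop
  endfacet
  facet normal 0.0000 0.0000 1.0000
    outer loop
      vertex 22.0 11.0 29.0
      vertex 12.9 0.2 29.0
      vertex 19.4 3.9 29.0
    endloop
  endfacet
  facet normal 0.9390 0.3439 0.0000
    outer loop
      vertex 22.0 11.0 0.0
      vertex 19.4 18.1 0.0
      vertex 19.4 18.1 29.0
    endloop
  endfacet
  facet normal 0.9390 0.3439 0.0000
    outer loop
      vertex 22.0 11.0 0.0
      vertex 19.4 18.1 29.0
      vertex 22.0 11.0 29.0
    endloop
  endfacet
  facet normal 0.4947 0.8691 0.0000
    outer loop
      vertex 19.4 18.1 0.0
      vertex 12.9 21.8 0.0
      vertex 12.9 21.8 29.0
    endloop
  endfacet
  facet normal 0.4947 0.8691 0.0000
    outer loop
      vertex 19.4 18.1 0.0
      vertex 12.9 21.8 29.0
      vertex 19.4 18.1 29.0
    endloop
  endfacet
  facet normal -0.1730 0.9849 0.0000
    outer loop
      vertex 12.9 21.8 0.0
      vertex 5.5 20.5 0.0
      vertex 5.5 20.5 29.0
    endloop
  endfacet
  facet normal -0.1730 0.9849 0.0000
    outer loop
      vertex 12.9 21.8 0.0
      vertex 5.5 20.5 29.0
      vertex 12.9 21.8 29.0
    endloop
  endfacet
  facet normal -0.7649 0.6441 0.0000
    outer loop
      vertex 5.5 20.5 0.0
      vertex 0.7 14.8 0.0
      vertex 0.7 14.8 29.0
    endloop
  endfacet
  facet normal -0.7649 0.6441 0.0000
    outer loop
      vertex 5.5 20.5 0.0
      vertex 0.7 14.8 29.0
      vertex 5.5 20.5 29.0
    endloop
  endfacet
  facet normal -1.0000 0.0000 0.0000
    outer loop
      vertex 0.7 14.8 0.0
      vertex 0.7 7.2 0.0
      vertex 0.7 7.2 29.0
    endloop
  endfacet
  facet normal -1.0000 0.0000 0.0000
    outer loop
      vertex 0.7 14.8 0.0
      vertex 0.7 7.2 29.0
      vertex 0.7 14.8 29.0
    endloop
  endfacet
  facet normal -0.7649 -0.6441 0.0000
    outer loop
      vertex 0.7 7.2 0.0
      vertex 5.5 1.5 0.0
      vertex 5.5 1.5 29.0
    endloop
  endfacet
  facet normal -0.7649 -0.6441 0.0000
    outer loop
      vertex 0.7 7.2 0.0
      vertex 5.5 1.5 29.0
      vertex 0.7 7.2 29.0
    endloop
  endfacet
  facet normal -0.1730 -0.9849 0.0000
    outer loop
      vertex 5.5 1.5 0.0
      vertex 12.9 0.2 0.0
      vertex 12.9 0.2 29.0
    endloop
  endfacet
  facet normal -0.1730 -0.9849 0.0000
    outer loop
      vertex 5.5 1.5 0.0
      vertex 12.9 0.2 29.0
      vertex 5.5 1.5 29.0
    endloop
  endfacet
  facet normal 0.4947 -0.8691 0.0000
    outer loop
      vertex 12.9 0.2 0.0
      vertex 19.4 3.9 0.0
      vertex 19.4 3.9 29.0
    endloop
  endfacet
  facet normal 0.4947 -0.8691 0.0000
    outer loop
      vertex 12.9 0.2 0.0
      vertex 19.4 3.9 29.0
      vertex 12.9 0.2 29.0
    endloop
  endfacet
  facet normal 0.9390 -0.3439 0.0000
    outer loop
      vertex 19.4 3.9 0.0
      vertex 22.0 11.0 0.0
      vertex 22.0 11.0 29.0
    endloop
  endfacet
  facet normal 0.9390 -0.3439 0.0000
    outer loop
      vertex 19.4 3.9 0.0
      vertex 22.0 11.0 29.0
      vertex 19.4 3.9 29.0
    endloop
  endfacet
endsolid part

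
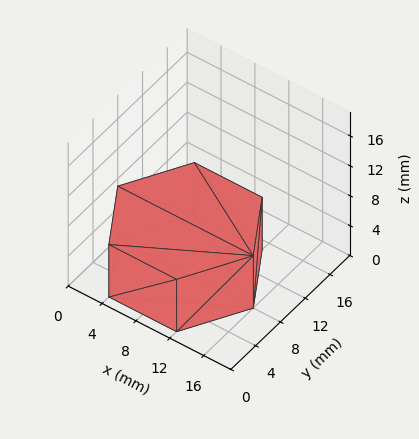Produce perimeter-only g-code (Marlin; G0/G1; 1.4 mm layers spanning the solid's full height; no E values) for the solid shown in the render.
Reading the render: the shape is a regular 6-sided prism (a cylinder approximated with 6 flat sides), circumscribed radius ≈ 8 mm, height ≈ 7 mm (dimensions read to the nearest mm from the axis ticks). For the g-code, the solid's height is divided into equal slices at the stated Δz and each level perimeter traced with G1 moves after a G0 lift.

; perimeter-only toolpath
G21 ; units = mm
G90 ; absolute positioning
G28 ; home
; layer 1
G0 Z1.4
G0 X16.0 Y8.0
G1 X12.0 Y14.9
G1 X4.0 Y14.9
G1 X0.0 Y8.0
G1 X4.0 Y1.1
G1 X12.0 Y1.1
G1 X16.0 Y8.0
; layer 2
G0 Z2.8
G0 X16.0 Y8.0
G1 X12.0 Y14.9
G1 X4.0 Y14.9
G1 X0.0 Y8.0
G1 X4.0 Y1.1
G1 X12.0 Y1.1
G1 X16.0 Y8.0
; layer 3
G0 Z4.2
G0 X16.0 Y8.0
G1 X12.0 Y14.9
G1 X4.0 Y14.9
G1 X0.0 Y8.0
G1 X4.0 Y1.1
G1 X12.0 Y1.1
G1 X16.0 Y8.0
; layer 4
G0 Z5.6
G0 X16.0 Y8.0
G1 X12.0 Y14.9
G1 X4.0 Y14.9
G1 X0.0 Y8.0
G1 X4.0 Y1.1
G1 X12.0 Y1.1
G1 X16.0 Y8.0
; layer 5
G0 Z7.0
G0 X16.0 Y8.0
G1 X12.0 Y14.9
G1 X4.0 Y14.9
G1 X0.0 Y8.0
G1 X4.0 Y1.1
G1 X12.0 Y1.1
G1 X16.0 Y8.0
M2 ; end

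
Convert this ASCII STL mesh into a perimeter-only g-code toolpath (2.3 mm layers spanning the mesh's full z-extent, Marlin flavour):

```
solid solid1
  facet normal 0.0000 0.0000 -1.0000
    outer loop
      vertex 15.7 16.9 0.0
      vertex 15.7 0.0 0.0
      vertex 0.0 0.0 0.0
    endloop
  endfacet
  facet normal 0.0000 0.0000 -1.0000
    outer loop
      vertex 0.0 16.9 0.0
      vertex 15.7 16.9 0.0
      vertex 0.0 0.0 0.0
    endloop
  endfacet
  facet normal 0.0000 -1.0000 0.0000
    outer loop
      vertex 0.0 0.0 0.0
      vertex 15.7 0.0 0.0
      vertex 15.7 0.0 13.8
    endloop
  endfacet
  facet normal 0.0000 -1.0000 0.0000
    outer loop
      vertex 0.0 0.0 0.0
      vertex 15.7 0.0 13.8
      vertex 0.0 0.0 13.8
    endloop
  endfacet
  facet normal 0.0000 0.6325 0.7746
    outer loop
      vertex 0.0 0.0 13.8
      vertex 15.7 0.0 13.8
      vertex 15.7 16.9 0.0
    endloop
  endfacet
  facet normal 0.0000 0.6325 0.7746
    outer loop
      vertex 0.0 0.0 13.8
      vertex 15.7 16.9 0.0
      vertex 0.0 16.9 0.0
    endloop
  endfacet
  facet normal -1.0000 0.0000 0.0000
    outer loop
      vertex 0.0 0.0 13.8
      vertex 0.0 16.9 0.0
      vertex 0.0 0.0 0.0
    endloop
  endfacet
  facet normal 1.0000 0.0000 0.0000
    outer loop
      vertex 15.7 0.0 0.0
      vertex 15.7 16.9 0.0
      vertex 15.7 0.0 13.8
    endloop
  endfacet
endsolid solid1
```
; perimeter-only toolpath
G21 ; units = mm
G90 ; absolute positioning
G28 ; home
; layer 1
G0 Z2.3
G0 X0.0 Y0.0
G1 X15.7 Y0.0
G1 X15.7 Y14.1
G1 X0.0 Y14.1
G1 X0.0 Y0.0
; layer 2
G0 Z4.6
G0 X0.0 Y0.0
G1 X15.7 Y0.0
G1 X15.7 Y11.3
G1 X0.0 Y11.3
G1 X0.0 Y0.0
; layer 3
G0 Z6.9
G0 X0.0 Y0.0
G1 X15.7 Y0.0
G1 X15.7 Y8.4
G1 X0.0 Y8.4
G1 X0.0 Y0.0
; layer 4
G0 Z9.2
G0 X0.0 Y0.0
G1 X15.7 Y0.0
G1 X15.7 Y5.6
G1 X0.0 Y5.6
G1 X0.0 Y0.0
; layer 5
G0 Z11.5
G0 X0.0 Y0.0
G1 X15.7 Y0.0
G1 X15.7 Y2.8
G1 X0.0 Y2.8
G1 X0.0 Y0.0
M2 ; end

The solid is a wedge (ramp): 15.7 × 16.9 mm base, rising to 13.8 mm along the y=0 edge and sloping linearly to z=0 at y=16.9. Slicing at Δz = 2.3 mm — 6 equal slices spanning the solid's height, so layer i sits at z = i·h/6 — gives 5 non-empty perimeters. Each is a 4-segment closed polygon; G0 lifts to the layer z and rapids to the start vertex, then G1 traces the edges. The cross-section shrinks linearly with z (the slice at the apex is degenerate and omitted).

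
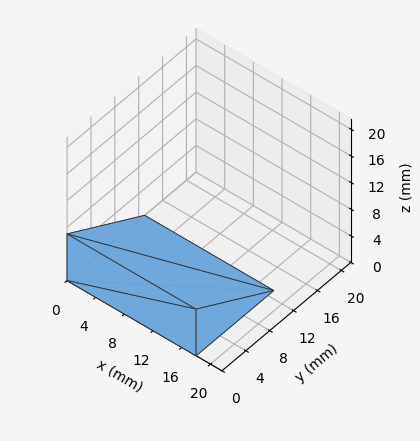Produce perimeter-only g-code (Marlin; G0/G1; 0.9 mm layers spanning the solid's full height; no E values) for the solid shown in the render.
Reading the render: the shape is a wedge (ramp): 18 × 13 mm base, rising to 7 mm along the y=0 edge and sloping linearly to z=0 at y=13 (dimensions read to the nearest mm from the axis ticks). For the g-code, the solid's height is divided into equal slices at the stated Δz and each level perimeter traced with G1 moves after a G0 lift.

; perimeter-only toolpath
G21 ; units = mm
G90 ; absolute positioning
G28 ; home
; layer 1
G0 Z0.9
G0 X0.0 Y0.0
G1 X18.0 Y0.0
G1 X18.0 Y11.4
G1 X0.0 Y11.4
G1 X0.0 Y0.0
; layer 2
G0 Z1.8
G0 X0.0 Y0.0
G1 X18.0 Y0.0
G1 X18.0 Y9.8
G1 X0.0 Y9.8
G1 X0.0 Y0.0
; layer 3
G0 Z2.6
G0 X0.0 Y0.0
G1 X18.0 Y0.0
G1 X18.0 Y8.1
G1 X0.0 Y8.1
G1 X0.0 Y0.0
; layer 4
G0 Z3.5
G0 X0.0 Y0.0
G1 X18.0 Y0.0
G1 X18.0 Y6.5
G1 X0.0 Y6.5
G1 X0.0 Y0.0
; layer 5
G0 Z4.4
G0 X0.0 Y0.0
G1 X18.0 Y0.0
G1 X18.0 Y4.9
G1 X0.0 Y4.9
G1 X0.0 Y0.0
; layer 6
G0 Z5.2
G0 X0.0 Y0.0
G1 X18.0 Y0.0
G1 X18.0 Y3.2
G1 X0.0 Y3.2
G1 X0.0 Y0.0
; layer 7
G0 Z6.1
G0 X0.0 Y0.0
G1 X18.0 Y0.0
G1 X18.0 Y1.6
G1 X0.0 Y1.6
G1 X0.0 Y0.0
M2 ; end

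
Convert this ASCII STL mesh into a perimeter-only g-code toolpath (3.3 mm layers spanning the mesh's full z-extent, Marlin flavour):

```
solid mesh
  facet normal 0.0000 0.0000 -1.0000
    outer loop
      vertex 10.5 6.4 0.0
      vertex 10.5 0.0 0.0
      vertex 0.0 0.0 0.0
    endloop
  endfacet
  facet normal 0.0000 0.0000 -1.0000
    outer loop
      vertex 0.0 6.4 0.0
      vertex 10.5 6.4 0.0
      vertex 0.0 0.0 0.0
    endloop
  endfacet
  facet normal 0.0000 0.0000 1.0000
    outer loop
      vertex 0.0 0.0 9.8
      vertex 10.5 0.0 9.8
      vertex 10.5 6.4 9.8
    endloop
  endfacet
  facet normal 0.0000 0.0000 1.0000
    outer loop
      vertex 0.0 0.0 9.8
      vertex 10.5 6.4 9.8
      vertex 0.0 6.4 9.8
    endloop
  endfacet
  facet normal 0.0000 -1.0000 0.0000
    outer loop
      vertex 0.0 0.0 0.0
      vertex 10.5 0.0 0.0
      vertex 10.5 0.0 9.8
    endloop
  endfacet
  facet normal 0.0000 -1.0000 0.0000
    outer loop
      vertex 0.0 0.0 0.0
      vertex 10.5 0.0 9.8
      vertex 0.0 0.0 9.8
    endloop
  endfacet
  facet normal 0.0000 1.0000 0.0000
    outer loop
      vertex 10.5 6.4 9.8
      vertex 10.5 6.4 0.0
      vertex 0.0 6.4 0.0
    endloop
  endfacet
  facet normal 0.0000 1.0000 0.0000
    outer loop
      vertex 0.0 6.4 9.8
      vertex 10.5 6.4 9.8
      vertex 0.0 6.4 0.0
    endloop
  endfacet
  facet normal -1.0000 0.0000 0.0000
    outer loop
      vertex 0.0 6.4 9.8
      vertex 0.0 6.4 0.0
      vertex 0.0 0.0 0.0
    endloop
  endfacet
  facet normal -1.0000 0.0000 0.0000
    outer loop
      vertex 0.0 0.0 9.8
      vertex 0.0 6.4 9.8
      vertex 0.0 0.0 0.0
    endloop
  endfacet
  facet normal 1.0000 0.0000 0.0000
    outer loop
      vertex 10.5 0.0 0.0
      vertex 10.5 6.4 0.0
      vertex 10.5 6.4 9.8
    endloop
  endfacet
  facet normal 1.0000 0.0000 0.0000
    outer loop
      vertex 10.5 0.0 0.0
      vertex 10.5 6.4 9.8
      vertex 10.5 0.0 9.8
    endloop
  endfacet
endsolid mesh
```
; perimeter-only toolpath
G21 ; units = mm
G90 ; absolute positioning
G28 ; home
; layer 1
G0 Z3.3
G0 X0.0 Y0.0
G1 X10.5 Y0.0
G1 X10.5 Y6.4
G1 X0.0 Y6.4
G1 X0.0 Y0.0
; layer 2
G0 Z6.5
G0 X0.0 Y0.0
G1 X10.5 Y0.0
G1 X10.5 Y6.4
G1 X0.0 Y6.4
G1 X0.0 Y0.0
; layer 3
G0 Z9.8
G0 X0.0 Y0.0
G1 X10.5 Y0.0
G1 X10.5 Y6.4
G1 X0.0 Y6.4
G1 X0.0 Y0.0
M2 ; end

The solid is a rectangular box, roughly 10.5 × 6.4 mm footprint and 9.8 mm tall. Slicing at Δz = 3.3 mm — 3 equal slices spanning the solid's height, so layer i sits at z = i·h/3 — gives 3 non-empty perimeters. Each is a 4-segment closed polygon; G0 lifts to the layer z and rapids to the start vertex, then G1 traces the edges.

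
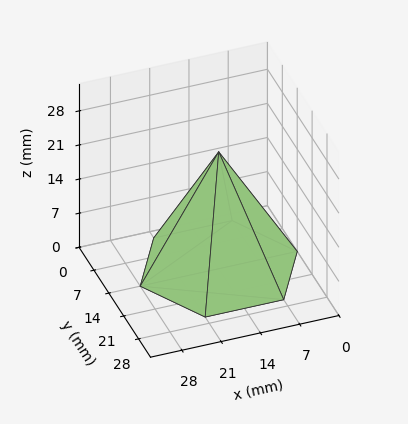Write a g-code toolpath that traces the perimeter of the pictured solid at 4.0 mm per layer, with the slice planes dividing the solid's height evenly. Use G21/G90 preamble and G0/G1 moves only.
Reading the render: the shape is a regular 6-sided pyramid, base circumscribed radius ≈ 14 mm, apex at z ≈ 24 mm (dimensions read to the nearest mm from the axis ticks). For the g-code, the solid's height is divided into equal slices at the stated Δz and each level perimeter traced with G1 moves after a G0 lift.

; perimeter-only toolpath
G21 ; units = mm
G90 ; absolute positioning
G28 ; home
; layer 1
G0 Z4.0
G0 X25.7 Y14.0
G1 X19.8 Y24.1
G1 X8.2 Y24.1
G1 X2.3 Y14.0
G1 X8.2 Y3.9
G1 X19.8 Y3.9
G1 X25.7 Y14.0
; layer 2
G0 Z8.0
G0 X23.3 Y14.0
G1 X18.7 Y22.1
G1 X9.3 Y22.1
G1 X4.7 Y14.0
G1 X9.3 Y5.9
G1 X18.7 Y5.9
G1 X23.3 Y14.0
; layer 3
G0 Z12.0
G0 X21.0 Y14.0
G1 X17.5 Y20.1
G1 X10.5 Y20.1
G1 X7.0 Y14.0
G1 X10.5 Y8.0
G1 X17.5 Y8.0
G1 X21.0 Y14.0
; layer 4
G0 Z16.0
G0 X18.7 Y14.0
G1 X16.3 Y18.0
G1 X11.7 Y18.0
G1 X9.3 Y14.0
G1 X11.7 Y10.0
G1 X16.3 Y10.0
G1 X18.7 Y14.0
; layer 5
G0 Z20.0
G0 X16.3 Y14.0
G1 X15.2 Y16.0
G1 X12.8 Y16.0
G1 X11.7 Y14.0
G1 X12.8 Y12.0
G1 X15.2 Y12.0
G1 X16.3 Y14.0
M2 ; end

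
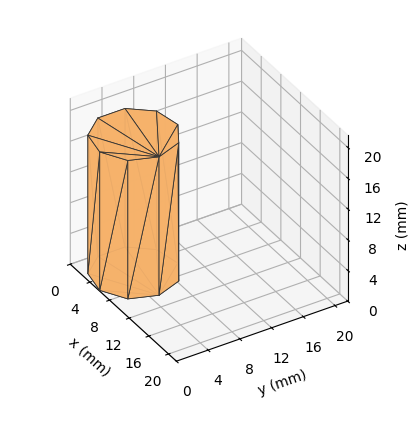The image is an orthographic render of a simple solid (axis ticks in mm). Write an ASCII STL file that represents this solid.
Reading the render: the shape is a regular 9-sided prism (a cylinder approximated with 9 flat sides), circumscribed radius ≈ 5 mm, height ≈ 18 mm (dimensions read to the nearest mm from the axis ticks). For the STL, each face is triangulated and given an outward normal.

solid part
  facet normal 0.0000 0.0000 -1.0000
    outer loop
      vertex 5.87 9.92 0.00
      vertex 8.83 8.21 0.00
      vertex 10.00 5.00 0.00
    endloop
  endfacet
  facet normal 0.0000 0.0000 -1.0000
    outer loop
      vertex 2.50 9.33 0.00
      vertex 5.87 9.92 0.00
      vertex 10.00 5.00 0.00
    endloop
  endfacet
  facet normal 0.0000 0.0000 -1.0000
    outer loop
      vertex 0.30 6.71 0.00
      vertex 2.50 9.33 0.00
      vertex 10.00 5.00 0.00
    endloop
  endfacet
  facet normal 0.0000 0.0000 -1.0000
    outer loop
      vertex 0.30 3.29 0.00
      vertex 0.30 6.71 0.00
      vertex 10.00 5.00 0.00
    endloop
  endfacet
  facet normal 0.0000 0.0000 -1.0000
    outer loop
      vertex 2.50 0.67 0.00
      vertex 0.30 3.29 0.00
      vertex 10.00 5.00 0.00
    endloop
  endfacet
  facet normal 0.0000 0.0000 -1.0000
    outer loop
      vertex 5.87 0.08 0.00
      vertex 2.50 0.67 0.00
      vertex 10.00 5.00 0.00
    endloop
  endfacet
  facet normal 0.0000 0.0000 -1.0000
    outer loop
      vertex 8.83 1.79 0.00
      vertex 5.87 0.08 0.00
      vertex 10.00 5.00 0.00
    endloop
  endfacet
  facet normal 0.0000 0.0000 1.0000
    outer loop
      vertex 10.00 5.00 18.00
      vertex 8.83 8.21 18.00
      vertex 5.87 9.92 18.00
    endloop
  endfacet
  facet normal 0.0000 0.0000 1.0000
    outer loop
      vertex 10.00 5.00 18.00
      vertex 5.87 9.92 18.00
      vertex 2.50 9.33 18.00
    endloop
  endfacet
  facet normal 0.0000 0.0000 1.0000
    outer loop
      vertex 10.00 5.00 18.00
      vertex 2.50 9.33 18.00
      vertex 0.30 6.71 18.00
    endloop
  endfacet
  facet normal 0.0000 0.0000 1.0000
    outer loop
      vertex 10.00 5.00 18.00
      vertex 0.30 6.71 18.00
      vertex 0.30 3.29 18.00
    endloop
  endfacet
  facet normal 0.0000 0.0000 1.0000
    outer loop
      vertex 10.00 5.00 18.00
      vertex 0.30 3.29 18.00
      vertex 2.50 0.67 18.00
    endloop
  endfacet
  facet normal 0.0000 0.0000 1.0000
    outer loop
      vertex 10.00 5.00 18.00
      vertex 2.50 0.67 18.00
      vertex 5.87 0.08 18.00
    endloop
  endfacet
  facet normal 0.0000 0.0000 1.0000
    outer loop
      vertex 10.00 5.00 18.00
      vertex 5.87 0.08 18.00
      vertex 8.83 1.79 18.00
    endloop
  endfacet
  facet normal 0.9395 0.3424 0.0000
    outer loop
      vertex 10.00 5.00 0.00
      vertex 8.83 8.21 0.00
      vertex 8.83 8.21 18.00
    endloop
  endfacet
  facet normal 0.9395 0.3424 0.0000
    outer loop
      vertex 10.00 5.00 0.00
      vertex 8.83 8.21 18.00
      vertex 10.00 5.00 18.00
    endloop
  endfacet
  facet normal 0.5002 0.8659 0.0000
    outer loop
      vertex 8.83 8.21 0.00
      vertex 5.87 9.92 0.00
      vertex 5.87 9.92 18.00
    endloop
  endfacet
  facet normal 0.5002 0.8659 0.0000
    outer loop
      vertex 8.83 8.21 0.00
      vertex 5.87 9.92 18.00
      vertex 8.83 8.21 18.00
    endloop
  endfacet
  facet normal -0.1725 0.9850 0.0000
    outer loop
      vertex 5.87 9.92 0.00
      vertex 2.50 9.33 0.00
      vertex 2.50 9.33 18.00
    endloop
  endfacet
  facet normal -0.1725 0.9850 0.0000
    outer loop
      vertex 5.87 9.92 0.00
      vertex 2.50 9.33 18.00
      vertex 5.87 9.92 18.00
    endloop
  endfacet
  facet normal -0.7658 0.6431 0.0000
    outer loop
      vertex 2.50 9.33 0.00
      vertex 0.30 6.71 0.00
      vertex 0.30 6.71 18.00
    endloop
  endfacet
  facet normal -0.7658 0.6431 0.0000
    outer loop
      vertex 2.50 9.33 0.00
      vertex 0.30 6.71 18.00
      vertex 2.50 9.33 18.00
    endloop
  endfacet
  facet normal -1.0000 0.0000 0.0000
    outer loop
      vertex 0.30 6.71 0.00
      vertex 0.30 3.29 0.00
      vertex 0.30 3.29 18.00
    endloop
  endfacet
  facet normal -1.0000 0.0000 0.0000
    outer loop
      vertex 0.30 6.71 0.00
      vertex 0.30 3.29 18.00
      vertex 0.30 6.71 18.00
    endloop
  endfacet
  facet normal -0.7658 -0.6431 0.0000
    outer loop
      vertex 0.30 3.29 0.00
      vertex 2.50 0.67 0.00
      vertex 2.50 0.67 18.00
    endloop
  endfacet
  facet normal -0.7658 -0.6431 0.0000
    outer loop
      vertex 0.30 3.29 0.00
      vertex 2.50 0.67 18.00
      vertex 0.30 3.29 18.00
    endloop
  endfacet
  facet normal -0.1725 -0.9850 0.0000
    outer loop
      vertex 2.50 0.67 0.00
      vertex 5.87 0.08 0.00
      vertex 5.87 0.08 18.00
    endloop
  endfacet
  facet normal -0.1725 -0.9850 0.0000
    outer loop
      vertex 2.50 0.67 0.00
      vertex 5.87 0.08 18.00
      vertex 2.50 0.67 18.00
    endloop
  endfacet
  facet normal 0.5002 -0.8659 0.0000
    outer loop
      vertex 5.87 0.08 0.00
      vertex 8.83 1.79 0.00
      vertex 8.83 1.79 18.00
    endloop
  endfacet
  facet normal 0.5002 -0.8659 0.0000
    outer loop
      vertex 5.87 0.08 0.00
      vertex 8.83 1.79 18.00
      vertex 5.87 0.08 18.00
    endloop
  endfacet
  facet normal 0.9395 -0.3424 0.0000
    outer loop
      vertex 8.83 1.79 0.00
      vertex 10.00 5.00 0.00
      vertex 10.00 5.00 18.00
    endloop
  endfacet
  facet normal 0.9395 -0.3424 0.0000
    outer loop
      vertex 8.83 1.79 0.00
      vertex 10.00 5.00 18.00
      vertex 8.83 1.79 18.00
    endloop
  endfacet
endsolid part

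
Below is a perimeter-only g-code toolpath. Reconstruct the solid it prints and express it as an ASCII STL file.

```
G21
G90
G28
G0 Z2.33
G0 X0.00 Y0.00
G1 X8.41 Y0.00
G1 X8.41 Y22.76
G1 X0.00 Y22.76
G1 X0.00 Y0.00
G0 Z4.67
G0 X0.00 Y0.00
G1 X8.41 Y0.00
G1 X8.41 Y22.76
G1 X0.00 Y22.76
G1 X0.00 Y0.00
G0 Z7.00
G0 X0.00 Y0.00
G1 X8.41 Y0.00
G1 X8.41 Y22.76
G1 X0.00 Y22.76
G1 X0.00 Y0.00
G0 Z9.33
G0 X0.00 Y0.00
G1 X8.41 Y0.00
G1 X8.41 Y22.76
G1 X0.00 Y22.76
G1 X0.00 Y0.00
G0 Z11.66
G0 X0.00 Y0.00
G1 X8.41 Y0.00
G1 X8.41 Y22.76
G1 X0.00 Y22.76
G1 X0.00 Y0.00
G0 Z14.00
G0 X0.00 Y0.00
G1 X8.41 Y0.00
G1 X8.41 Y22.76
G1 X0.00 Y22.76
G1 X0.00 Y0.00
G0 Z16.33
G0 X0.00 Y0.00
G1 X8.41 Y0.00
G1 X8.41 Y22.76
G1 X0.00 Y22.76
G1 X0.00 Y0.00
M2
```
solid part
  facet normal 0.0000 0.0000 -1.0000
    outer loop
      vertex 8.41 22.76 0.00
      vertex 8.41 0.00 0.00
      vertex 0.00 0.00 0.00
    endloop
  endfacet
  facet normal 0.0000 0.0000 -1.0000
    outer loop
      vertex 0.00 22.76 0.00
      vertex 8.41 22.76 0.00
      vertex 0.00 0.00 0.00
    endloop
  endfacet
  facet normal 0.0000 0.0000 1.0000
    outer loop
      vertex 0.00 0.00 16.33
      vertex 8.41 0.00 16.33
      vertex 8.41 22.76 16.33
    endloop
  endfacet
  facet normal 0.0000 0.0000 1.0000
    outer loop
      vertex 0.00 0.00 16.33
      vertex 8.41 22.76 16.33
      vertex 0.00 22.76 16.33
    endloop
  endfacet
  facet normal 0.0000 -1.0000 0.0000
    outer loop
      vertex 0.00 0.00 0.00
      vertex 8.41 0.00 0.00
      vertex 8.41 0.00 16.33
    endloop
  endfacet
  facet normal 0.0000 -1.0000 0.0000
    outer loop
      vertex 0.00 0.00 0.00
      vertex 8.41 0.00 16.33
      vertex 0.00 0.00 16.33
    endloop
  endfacet
  facet normal 0.0000 1.0000 0.0000
    outer loop
      vertex 8.41 22.76 16.33
      vertex 8.41 22.76 0.00
      vertex 0.00 22.76 0.00
    endloop
  endfacet
  facet normal 0.0000 1.0000 0.0000
    outer loop
      vertex 0.00 22.76 16.33
      vertex 8.41 22.76 16.33
      vertex 0.00 22.76 0.00
    endloop
  endfacet
  facet normal -1.0000 0.0000 0.0000
    outer loop
      vertex 0.00 22.76 16.33
      vertex 0.00 22.76 0.00
      vertex 0.00 0.00 0.00
    endloop
  endfacet
  facet normal -1.0000 0.0000 0.0000
    outer loop
      vertex 0.00 0.00 16.33
      vertex 0.00 22.76 16.33
      vertex 0.00 0.00 0.00
    endloop
  endfacet
  facet normal 1.0000 0.0000 0.0000
    outer loop
      vertex 8.41 0.00 0.00
      vertex 8.41 22.76 0.00
      vertex 8.41 22.76 16.33
    endloop
  endfacet
  facet normal 1.0000 0.0000 0.0000
    outer loop
      vertex 8.41 0.00 0.00
      vertex 8.41 22.76 16.33
      vertex 8.41 0.00 16.33
    endloop
  endfacet
endsolid part

The G0 Z moves step by Δz≈2.33 mm. Every layer's G1 loop is the same polygon, so the solid is a straight extrusion of it from z=0 to z≈16.3. Closing with flat bottom and top caps and triangulating gives 12 facets — a rectangular box, roughly 8.41 × 22.8 mm footprint and 16.3 mm tall.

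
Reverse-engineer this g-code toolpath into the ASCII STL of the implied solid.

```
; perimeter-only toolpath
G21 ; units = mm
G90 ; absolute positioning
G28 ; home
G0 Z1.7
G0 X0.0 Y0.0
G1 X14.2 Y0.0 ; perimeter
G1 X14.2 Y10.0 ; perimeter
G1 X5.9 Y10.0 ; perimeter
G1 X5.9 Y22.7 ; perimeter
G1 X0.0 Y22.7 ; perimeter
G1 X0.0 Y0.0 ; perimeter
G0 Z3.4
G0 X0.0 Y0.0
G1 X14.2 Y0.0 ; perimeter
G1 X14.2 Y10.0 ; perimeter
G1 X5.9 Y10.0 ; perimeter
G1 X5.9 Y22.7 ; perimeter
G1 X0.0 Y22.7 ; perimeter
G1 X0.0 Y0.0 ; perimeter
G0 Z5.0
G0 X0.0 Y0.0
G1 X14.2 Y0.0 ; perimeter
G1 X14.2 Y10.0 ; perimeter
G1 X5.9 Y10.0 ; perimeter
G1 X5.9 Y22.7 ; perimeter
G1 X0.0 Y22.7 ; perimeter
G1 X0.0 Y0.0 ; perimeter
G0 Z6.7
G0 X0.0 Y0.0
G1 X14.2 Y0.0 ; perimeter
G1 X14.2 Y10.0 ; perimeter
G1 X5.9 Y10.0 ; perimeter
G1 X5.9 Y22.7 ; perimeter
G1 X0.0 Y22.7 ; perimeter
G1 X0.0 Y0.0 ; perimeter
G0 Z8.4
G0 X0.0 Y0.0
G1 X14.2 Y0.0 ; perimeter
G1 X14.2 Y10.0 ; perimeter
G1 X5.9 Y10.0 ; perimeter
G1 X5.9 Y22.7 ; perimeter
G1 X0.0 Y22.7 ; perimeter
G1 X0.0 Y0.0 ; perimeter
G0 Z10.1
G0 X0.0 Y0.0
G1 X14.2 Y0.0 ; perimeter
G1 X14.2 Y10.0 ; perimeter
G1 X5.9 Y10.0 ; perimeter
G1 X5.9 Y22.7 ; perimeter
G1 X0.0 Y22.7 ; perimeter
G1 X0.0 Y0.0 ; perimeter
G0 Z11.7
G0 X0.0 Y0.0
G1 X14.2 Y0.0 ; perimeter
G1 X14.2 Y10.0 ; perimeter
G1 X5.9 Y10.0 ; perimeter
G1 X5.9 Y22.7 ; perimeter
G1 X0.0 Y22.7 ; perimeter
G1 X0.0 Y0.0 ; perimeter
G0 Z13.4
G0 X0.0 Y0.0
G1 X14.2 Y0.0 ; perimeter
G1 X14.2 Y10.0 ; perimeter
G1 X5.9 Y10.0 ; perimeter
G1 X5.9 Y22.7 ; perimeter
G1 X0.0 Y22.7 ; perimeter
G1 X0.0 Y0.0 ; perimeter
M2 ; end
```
solid part
  facet normal 0.0000 0.0000 -1.0000
    outer loop
      vertex 14.2 10.0 0.0
      vertex 14.2 0.0 0.0
      vertex 0.0 0.0 0.0
    endloop
  endfacet
  facet normal 0.0000 0.0000 -1.0000
    outer loop
      vertex 5.9 10.0 0.0
      vertex 14.2 10.0 0.0
      vertex 0.0 0.0 0.0
    endloop
  endfacet
  facet normal 0.0000 0.0000 -1.0000
    outer loop
      vertex 5.9 22.7 0.0
      vertex 5.9 10.0 0.0
      vertex 0.0 0.0 0.0
    endloop
  endfacet
  facet normal 0.0000 0.0000 -1.0000
    outer loop
      vertex 0.0 22.7 0.0
      vertex 5.9 22.7 0.0
      vertex 0.0 0.0 0.0
    endloop
  endfacet
  facet normal 0.0000 0.0000 1.0000
    outer loop
      vertex 0.0 0.0 13.4
      vertex 14.2 0.0 13.4
      vertex 14.2 10.0 13.4
    endloop
  endfacet
  facet normal 0.0000 0.0000 1.0000
    outer loop
      vertex 0.0 0.0 13.4
      vertex 14.2 10.0 13.4
      vertex 5.9 10.0 13.4
    endloop
  endfacet
  facet normal 0.0000 0.0000 1.0000
    outer loop
      vertex 0.0 0.0 13.4
      vertex 5.9 10.0 13.4
      vertex 5.9 22.7 13.4
    endloop
  endfacet
  facet normal 0.0000 0.0000 1.0000
    outer loop
      vertex 0.0 0.0 13.4
      vertex 5.9 22.7 13.4
      vertex 0.0 22.7 13.4
    endloop
  endfacet
  facet normal 0.0000 -1.0000 0.0000
    outer loop
      vertex 0.0 0.0 0.0
      vertex 14.2 0.0 0.0
      vertex 14.2 0.0 13.4
    endloop
  endfacet
  facet normal 0.0000 -1.0000 0.0000
    outer loop
      vertex 0.0 0.0 0.0
      vertex 14.2 0.0 13.4
      vertex 0.0 0.0 13.4
    endloop
  endfacet
  facet normal 1.0000 0.0000 0.0000
    outer loop
      vertex 14.2 0.0 0.0
      vertex 14.2 10.0 0.0
      vertex 14.2 10.0 13.4
    endloop
  endfacet
  facet normal 1.0000 0.0000 0.0000
    outer loop
      vertex 14.2 0.0 0.0
      vertex 14.2 10.0 13.4
      vertex 14.2 0.0 13.4
    endloop
  endfacet
  facet normal 0.0000 1.0000 0.0000
    outer loop
      vertex 14.2 10.0 0.0
      vertex 5.9 10.0 0.0
      vertex 5.9 10.0 13.4
    endloop
  endfacet
  facet normal 0.0000 1.0000 0.0000
    outer loop
      vertex 14.2 10.0 0.0
      vertex 5.9 10.0 13.4
      vertex 14.2 10.0 13.4
    endloop
  endfacet
  facet normal 1.0000 0.0000 0.0000
    outer loop
      vertex 5.9 10.0 0.0
      vertex 5.9 22.7 0.0
      vertex 5.9 22.7 13.4
    endloop
  endfacet
  facet normal 1.0000 0.0000 0.0000
    outer loop
      vertex 5.9 10.0 0.0
      vertex 5.9 22.7 13.4
      vertex 5.9 10.0 13.4
    endloop
  endfacet
  facet normal 0.0000 1.0000 0.0000
    outer loop
      vertex 5.9 22.7 0.0
      vertex 0.0 22.7 0.0
      vertex 0.0 22.7 13.4
    endloop
  endfacet
  facet normal 0.0000 1.0000 0.0000
    outer loop
      vertex 5.9 22.7 0.0
      vertex 0.0 22.7 13.4
      vertex 5.9 22.7 13.4
    endloop
  endfacet
  facet normal -1.0000 0.0000 0.0000
    outer loop
      vertex 0.0 22.7 0.0
      vertex 0.0 0.0 0.0
      vertex 0.0 0.0 13.4
    endloop
  endfacet
  facet normal -1.0000 0.0000 0.0000
    outer loop
      vertex 0.0 22.7 0.0
      vertex 0.0 0.0 13.4
      vertex 0.0 22.7 13.4
    endloop
  endfacet
endsolid part

The G0 Z moves step by Δz≈1.7 mm. Every layer's G1 loop is the same polygon, so the solid is a straight extrusion of it from z=0 to z≈13.4. Closing with flat bottom and top caps and triangulating gives 20 facets — an L-shaped prism: outer 14.2 × 22.7 mm, arm thicknesses ≈ 10 mm (horizontal) and 5.9 mm (vertical), extruded 13.4 mm in z.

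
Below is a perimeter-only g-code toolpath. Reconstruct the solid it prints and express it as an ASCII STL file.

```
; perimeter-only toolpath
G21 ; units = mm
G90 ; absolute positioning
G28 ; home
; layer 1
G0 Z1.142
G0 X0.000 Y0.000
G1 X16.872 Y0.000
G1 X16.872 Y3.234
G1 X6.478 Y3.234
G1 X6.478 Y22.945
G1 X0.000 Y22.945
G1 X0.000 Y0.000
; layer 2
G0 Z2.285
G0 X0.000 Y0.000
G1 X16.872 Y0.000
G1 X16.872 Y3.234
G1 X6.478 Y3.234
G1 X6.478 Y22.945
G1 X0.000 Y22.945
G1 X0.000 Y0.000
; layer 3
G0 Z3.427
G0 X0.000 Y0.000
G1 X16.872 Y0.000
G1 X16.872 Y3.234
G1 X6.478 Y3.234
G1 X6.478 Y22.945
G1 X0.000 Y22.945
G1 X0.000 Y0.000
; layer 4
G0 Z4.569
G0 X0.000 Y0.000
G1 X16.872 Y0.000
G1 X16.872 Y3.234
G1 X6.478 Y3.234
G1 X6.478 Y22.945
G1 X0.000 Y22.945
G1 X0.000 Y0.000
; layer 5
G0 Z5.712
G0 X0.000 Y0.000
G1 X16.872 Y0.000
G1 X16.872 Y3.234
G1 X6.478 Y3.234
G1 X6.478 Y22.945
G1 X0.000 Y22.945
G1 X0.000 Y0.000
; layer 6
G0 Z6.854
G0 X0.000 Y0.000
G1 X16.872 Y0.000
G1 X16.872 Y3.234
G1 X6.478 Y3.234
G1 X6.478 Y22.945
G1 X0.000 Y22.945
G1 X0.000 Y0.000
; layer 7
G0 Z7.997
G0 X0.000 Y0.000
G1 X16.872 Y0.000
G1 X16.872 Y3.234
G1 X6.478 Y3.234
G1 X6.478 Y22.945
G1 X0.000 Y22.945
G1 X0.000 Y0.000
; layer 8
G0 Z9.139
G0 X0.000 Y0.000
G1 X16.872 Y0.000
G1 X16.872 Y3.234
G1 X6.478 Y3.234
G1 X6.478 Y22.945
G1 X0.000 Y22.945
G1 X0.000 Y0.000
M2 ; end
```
solid part
  facet normal 0.0000 0.0000 -1.0000
    outer loop
      vertex 16.872 3.234 0.000
      vertex 16.872 0.000 0.000
      vertex 0.000 0.000 0.000
    endloop
  endfacet
  facet normal 0.0000 0.0000 -1.0000
    outer loop
      vertex 6.478 3.234 0.000
      vertex 16.872 3.234 0.000
      vertex 0.000 0.000 0.000
    endloop
  endfacet
  facet normal 0.0000 0.0000 -1.0000
    outer loop
      vertex 6.478 22.945 0.000
      vertex 6.478 3.234 0.000
      vertex 0.000 0.000 0.000
    endloop
  endfacet
  facet normal 0.0000 0.0000 -1.0000
    outer loop
      vertex 0.000 22.945 0.000
      vertex 6.478 22.945 0.000
      vertex 0.000 0.000 0.000
    endloop
  endfacet
  facet normal 0.0000 0.0000 1.0000
    outer loop
      vertex 0.000 0.000 9.139
      vertex 16.872 0.000 9.139
      vertex 16.872 3.234 9.139
    endloop
  endfacet
  facet normal 0.0000 0.0000 1.0000
    outer loop
      vertex 0.000 0.000 9.139
      vertex 16.872 3.234 9.139
      vertex 6.478 3.234 9.139
    endloop
  endfacet
  facet normal 0.0000 0.0000 1.0000
    outer loop
      vertex 0.000 0.000 9.139
      vertex 6.478 3.234 9.139
      vertex 6.478 22.945 9.139
    endloop
  endfacet
  facet normal 0.0000 0.0000 1.0000
    outer loop
      vertex 0.000 0.000 9.139
      vertex 6.478 22.945 9.139
      vertex 0.000 22.945 9.139
    endloop
  endfacet
  facet normal 0.0000 -1.0000 0.0000
    outer loop
      vertex 0.000 0.000 0.000
      vertex 16.872 0.000 0.000
      vertex 16.872 0.000 9.139
    endloop
  endfacet
  facet normal 0.0000 -1.0000 0.0000
    outer loop
      vertex 0.000 0.000 0.000
      vertex 16.872 0.000 9.139
      vertex 0.000 0.000 9.139
    endloop
  endfacet
  facet normal 1.0000 0.0000 0.0000
    outer loop
      vertex 16.872 0.000 0.000
      vertex 16.872 3.234 0.000
      vertex 16.872 3.234 9.139
    endloop
  endfacet
  facet normal 1.0000 0.0000 0.0000
    outer loop
      vertex 16.872 0.000 0.000
      vertex 16.872 3.234 9.139
      vertex 16.872 0.000 9.139
    endloop
  endfacet
  facet normal 0.0000 1.0000 0.0000
    outer loop
      vertex 16.872 3.234 0.000
      vertex 6.478 3.234 0.000
      vertex 6.478 3.234 9.139
    endloop
  endfacet
  facet normal 0.0000 1.0000 0.0000
    outer loop
      vertex 16.872 3.234 0.000
      vertex 6.478 3.234 9.139
      vertex 16.872 3.234 9.139
    endloop
  endfacet
  facet normal 1.0000 0.0000 0.0000
    outer loop
      vertex 6.478 3.234 0.000
      vertex 6.478 22.945 0.000
      vertex 6.478 22.945 9.139
    endloop
  endfacet
  facet normal 1.0000 0.0000 0.0000
    outer loop
      vertex 6.478 3.234 0.000
      vertex 6.478 22.945 9.139
      vertex 6.478 3.234 9.139
    endloop
  endfacet
  facet normal 0.0000 1.0000 0.0000
    outer loop
      vertex 6.478 22.945 0.000
      vertex 0.000 22.945 0.000
      vertex 0.000 22.945 9.139
    endloop
  endfacet
  facet normal 0.0000 1.0000 0.0000
    outer loop
      vertex 6.478 22.945 0.000
      vertex 0.000 22.945 9.139
      vertex 6.478 22.945 9.139
    endloop
  endfacet
  facet normal -1.0000 0.0000 0.0000
    outer loop
      vertex 0.000 22.945 0.000
      vertex 0.000 0.000 0.000
      vertex 0.000 0.000 9.139
    endloop
  endfacet
  facet normal -1.0000 0.0000 0.0000
    outer loop
      vertex 0.000 22.945 0.000
      vertex 0.000 0.000 9.139
      vertex 0.000 22.945 9.139
    endloop
  endfacet
endsolid part

The G0 Z moves step by Δz≈1.142 mm. Every layer's G1 loop is the same polygon, so the solid is a straight extrusion of it from z=0 to z≈9.14. Closing with flat bottom and top caps and triangulating gives 20 facets — an L-shaped prism: outer 16.9 × 22.9 mm, arm thicknesses ≈ 3.23 mm (horizontal) and 6.48 mm (vertical), extruded 9.14 mm in z.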